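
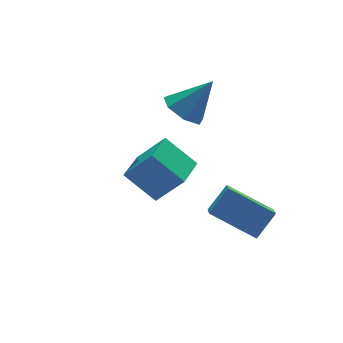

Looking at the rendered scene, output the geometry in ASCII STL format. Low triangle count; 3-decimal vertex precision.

solid 
facet normal -0.597 0.645 0.476
outer loop
vertex 0.107 0.439 -1.342
vertex 0.453 1.109 -1.816
vertex -0.763 0.275 -2.21
endloop
endfacet
facet normal -0.389 -0.753 0.532
outer loop
vertex 0.407 -0.989 -3.144
vertex 0.107 0.439 -1.342
vertex -0.763 0.275 -2.21
endloop
endfacet
facet normal -0.597 0.645 0.478
outer loop
vertex -0.763 0.275 -2.21
vertex 0.453 1.109 -1.816
vertex -0.418 0.945 -2.683
endloop
endfacet
facet normal -0.702 -0.133 -0.700
outer loop
vertex -0.418 0.945 -2.683
vertex 0.407 -0.989 -3.144
vertex -0.763 0.275 -2.21
endloop
endfacet
facet normal 0.702 0.133 0.700
outer loop
vertex 0.107 0.439 -1.342
vertex 1.623 -0.155 -2.75
vertex 0.453 1.109 -1.816
endloop
endfacet
facet normal -0.388 -0.753 0.532
outer loop
vertex 1.278 -0.825 -2.277
vertex 0.107 0.439 -1.342
vertex 0.407 -0.989 -3.144
endloop
endfacet
facet normal 0.702 0.133 0.700
outer loop
vertex 1.278 -0.825 -2.277
vertex 1.623 -0.155 -2.75
vertex 0.107 0.439 -1.342
endloop
endfacet
facet normal 0.388 0.752 -0.532
outer loop
vertex 0.453 1.109 -1.816
vertex 1.623 -0.155 -2.75
vertex -0.418 0.945 -2.683
endloop
endfacet
facet normal -0.702 -0.133 -0.700
outer loop
vertex 0.753 -0.319 -3.618
vertex 0.407 -0.989 -3.144
vertex -0.418 0.945 -2.683
endloop
endfacet
facet normal 0.388 0.753 -0.531
outer loop
vertex -0.418 0.945 -2.683
vertex 1.623 -0.155 -2.75
vertex 0.753 -0.319 -3.618
endloop
endfacet
facet normal 0.596 -0.646 -0.477
outer loop
vertex 0.753 -0.319 -3.618
vertex 1.278 -0.825 -2.277
vertex 0.407 -0.989 -3.144
endloop
endfacet
facet normal 0.597 -0.644 -0.477
outer loop
vertex 1.623 -0.155 -2.75
vertex 1.278 -0.825 -2.277
vertex 0.753 -0.319 -3.618
endloop
endfacet
facet normal -0.604 0.152 -0.782
outer loop
vertex 1.016 3.717 -0.232
vertex 0.361 3.983 0.326
vertex 0.999 4.481 -0.07
endloop
endfacet
facet normal 0.977 0.065 -0.204
outer loop
vertex 1.016 3.717 -0.232
vertex 0.999 4.481 -0.07
vertex 1.419 3.717 1.694
endloop
endfacet
facet normal -0.604 0.152 -0.782
outer loop
vertex 0.999 4.481 -0.07
vertex 0.361 3.983 0.326
vertex 0.502 4.87 0.39
endloop
endfacet
facet normal 0.689 0.710 0.144
outer loop
vertex 0.999 4.481 -0.07
vertex 0.502 4.87 0.39
vertex 1.419 3.717 1.694
endloop
endfacet
facet normal -0.604 0.152 -0.783
outer loop
vertex 0.502 4.87 0.39
vertex 0.361 3.983 0.326
vertex -0.101 4.592 0.801
endloop
endfacet
facet normal 0.074 0.772 0.631
outer loop
vertex 0.502 4.87 0.39
vertex -0.101 4.592 0.801
vertex 1.419 3.717 1.694
endloop
endfacet
facet normal -0.604 0.152 -0.782
outer loop
vertex -0.101 4.592 0.801
vertex 0.361 3.983 0.326
vertex -0.356 3.855 0.855
endloop
endfacet
facet normal -0.405 0.205 0.891
outer loop
vertex -0.101 4.592 0.801
vertex -0.356 3.855 0.855
vertex 1.419 3.717 1.694
endloop
endfacet
facet normal -0.604 0.152 -0.782
outer loop
vertex -0.356 3.855 0.855
vertex 0.361 3.983 0.326
vertex -0.07 3.215 0.51
endloop
endfacet
facet normal -0.388 -0.566 0.728
outer loop
vertex -0.356 3.855 0.855
vertex -0.07 3.215 0.51
vertex 1.419 3.717 1.694
endloop
endfacet
facet normal -0.605 0.152 -0.782
outer loop
vertex -0.07 3.215 0.51
vertex 0.361 3.983 0.326
vertex 0.54 3.154 0.026
endloop
endfacet
facet normal 0.113 -0.958 0.264
outer loop
vertex -0.07 3.215 0.51
vertex 0.54 3.154 0.026
vertex 1.419 3.717 1.694
endloop
endfacet
facet normal -0.604 0.153 -0.782
outer loop
vertex 0.54 3.154 0.026
vertex 0.361 3.983 0.326
vertex 1.016 3.717 -0.232
endloop
endfacet
facet normal 0.720 -0.678 -0.151
outer loop
vertex 0.54 3.154 0.026
vertex 1.016 3.717 -0.232
vertex 1.419 3.717 1.694
endloop
endfacet
facet normal -0.459 0.629 0.627
outer loop
vertex -3.136 0.05 2.139
vertex -2.121 0.942 1.988
vertex -3.873 0.688 0.959
endloop
endfacet
facet normal -0.746 -0.656 0.111
outer loop
vertex -3.179 -0.262 0.012
vertex -3.136 0.05 2.139
vertex -3.873 0.688 0.959
endloop
endfacet
facet normal -0.459 0.629 0.627
outer loop
vertex -3.873 0.688 0.959
vertex -2.121 0.942 1.988
vertex -2.857 1.58 0.808
endloop
endfacet
facet normal -0.481 0.417 -0.771
outer loop
vertex -2.857 1.58 0.808
vertex -3.179 -0.262 0.012
vertex -3.873 0.688 0.959
endloop
endfacet
facet normal 0.481 -0.417 0.771
outer loop
vertex -3.136 0.05 2.139
vertex -1.427 -0.008 1.041
vertex -2.121 0.942 1.988
endloop
endfacet
facet normal -0.747 -0.656 0.111
outer loop
vertex -2.443 -0.9 1.192
vertex -3.136 0.05 2.139
vertex -3.179 -0.262 0.012
endloop
endfacet
facet normal 0.481 -0.417 0.771
outer loop
vertex -2.443 -0.9 1.192
vertex -1.427 -0.008 1.041
vertex -3.136 0.05 2.139
endloop
endfacet
facet normal 0.747 0.656 -0.111
outer loop
vertex -2.121 0.942 1.988
vertex -1.427 -0.008 1.041
vertex -2.857 1.58 0.808
endloop
endfacet
facet normal -0.481 0.417 -0.771
outer loop
vertex -2.164 0.63 -0.139
vertex -3.179 -0.262 0.012
vertex -2.857 1.58 0.808
endloop
endfacet
facet normal 0.747 0.656 -0.112
outer loop
vertex -2.857 1.58 0.808
vertex -1.427 -0.008 1.041
vertex -2.164 0.63 -0.139
endloop
endfacet
facet normal 0.460 -0.629 -0.627
outer loop
vertex -2.164 0.63 -0.139
vertex -2.443 -0.9 1.192
vertex -3.179 -0.262 0.012
endloop
endfacet
facet normal 0.459 -0.629 -0.627
outer loop
vertex -1.427 -0.008 1.041
vertex -2.443 -0.9 1.192
vertex -2.164 0.63 -0.139
endloop
endfacet

endsolid


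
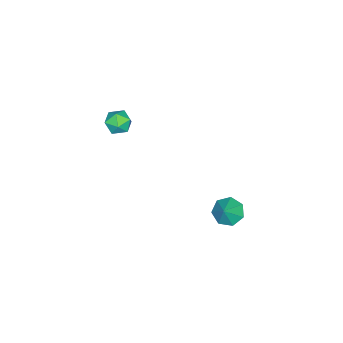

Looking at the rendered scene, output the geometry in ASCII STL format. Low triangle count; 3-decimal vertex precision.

solid 
facet normal 0.396 0.894 0.210
outer loop
vertex -0.674 -1.67 2.157
vertex -0.99 -1.691 2.844
vertex -0.296 -1.974 2.738
endloop
endfacet
facet normal 0.809 0.532 -0.248
outer loop
vertex -0.674 -1.67 2.157
vertex -0.296 -1.974 2.738
vertex -0.282 -2.311 2.06
endloop
endfacet
facet normal 0.418 0.381 -0.825
outer loop
vertex -0.674 -1.67 2.157
vertex -0.282 -2.311 2.06
vertex -0.967 -2.236 1.747
endloop
endfacet
facet normal -0.236 0.647 -0.725
outer loop
vertex -0.674 -1.67 2.157
vertex -0.967 -2.236 1.747
vertex -1.405 -1.853 2.232
endloop
endfacet
facet normal -0.250 0.964 -0.086
outer loop
vertex -0.674 -1.67 2.157
vertex -1.405 -1.853 2.232
vertex -0.99 -1.691 2.844
endloop
endfacet
facet normal 0.995 -0.082 0.061
outer loop
vertex -0.282 -2.311 2.06
vertex -0.296 -1.974 2.738
vertex -0.355 -2.727 2.688
endloop
endfacet
facet normal 0.327 0.502 0.801
outer loop
vertex -0.296 -1.974 2.738
vertex -0.99 -1.691 2.844
vertex -0.793 -2.344 3.173
endloop
endfacet
facet normal -0.718 0.615 0.324
outer loop
vertex -0.99 -1.691 2.844
vertex -1.405 -1.853 2.232
vertex -1.478 -2.269 2.86
endloop
endfacet
facet normal -0.697 0.102 -0.710
outer loop
vertex -1.405 -1.853 2.232
vertex -0.967 -2.236 1.747
vertex -1.464 -2.606 2.182
endloop
endfacet
facet normal 0.362 -0.330 -0.872
outer loop
vertex -0.967 -2.236 1.747
vertex -0.282 -2.311 2.06
vertex -0.77 -2.889 2.076
endloop
endfacet
facet normal 0.236 -0.647 0.725
outer loop
vertex -1.086 -2.91 2.763
vertex -0.355 -2.727 2.688
vertex -0.793 -2.344 3.173
endloop
endfacet
facet normal -0.418 -0.381 0.825
outer loop
vertex -1.086 -2.91 2.763
vertex -0.793 -2.344 3.173
vertex -1.478 -2.269 2.86
endloop
endfacet
facet normal -0.809 -0.532 0.248
outer loop
vertex -1.086 -2.91 2.763
vertex -1.478 -2.269 2.86
vertex -1.464 -2.606 2.182
endloop
endfacet
facet normal -0.396 -0.894 -0.210
outer loop
vertex -1.086 -2.91 2.763
vertex -1.464 -2.606 2.182
vertex -0.77 -2.889 2.076
endloop
endfacet
facet normal 0.250 -0.964 0.086
outer loop
vertex -1.086 -2.91 2.763
vertex -0.77 -2.889 2.076
vertex -0.355 -2.727 2.688
endloop
endfacet
facet normal 0.697 -0.102 0.710
outer loop
vertex -0.793 -2.344 3.173
vertex -0.355 -2.727 2.688
vertex -0.296 -1.974 2.738
endloop
endfacet
facet normal -0.362 0.330 0.872
outer loop
vertex -1.478 -2.269 2.86
vertex -0.793 -2.344 3.173
vertex -0.99 -1.691 2.844
endloop
endfacet
facet normal -0.995 0.082 -0.061
outer loop
vertex -1.464 -2.606 2.182
vertex -1.478 -2.269 2.86
vertex -1.405 -1.853 2.232
endloop
endfacet
facet normal -0.327 -0.502 -0.801
outer loop
vertex -0.77 -2.889 2.076
vertex -1.464 -2.606 2.182
vertex -0.967 -2.236 1.747
endloop
endfacet
facet normal 0.718 -0.615 -0.324
outer loop
vertex -0.355 -2.727 2.688
vertex -0.77 -2.889 2.076
vertex -0.282 -2.311 2.06
endloop
endfacet
facet normal -0.655 -0.094 -0.749
outer loop
vertex -2.223 2.463 -4.95
vertex -2.847 2.684 -4.432
vertex -2.367 3.177 -4.914
endloop
endfacet
facet normal 0.967 0.203 -0.152
outer loop
vertex -2.223 2.463 -4.95
vertex -2.367 3.177 -4.914
vertex -2.073 2.796 -3.548
endloop
endfacet
facet normal -0.655 -0.096 -0.750
outer loop
vertex -2.367 3.177 -4.914
vertex -2.847 2.684 -4.432
vertex -2.873 3.519 -4.516
endloop
endfacet
facet normal 0.605 0.791 0.090
outer loop
vertex -2.367 3.177 -4.914
vertex -2.873 3.519 -4.516
vertex -2.073 2.796 -3.548
endloop
endfacet
facet normal -0.656 -0.096 -0.748
outer loop
vertex -2.873 3.519 -4.516
vertex -2.847 2.684 -4.432
vertex -3.358 3.232 -4.054
endloop
endfacet
facet normal 0.055 0.821 0.568
outer loop
vertex -2.873 3.519 -4.516
vertex -3.358 3.232 -4.054
vertex -2.073 2.796 -3.548
endloop
endfacet
facet normal -0.656 -0.095 -0.749
outer loop
vertex -3.358 3.232 -4.054
vertex -2.847 2.684 -4.432
vertex -3.459 2.532 -3.877
endloop
endfacet
facet normal -0.271 0.273 0.923
outer loop
vertex -3.358 3.232 -4.054
vertex -3.459 2.532 -3.877
vertex -2.073 2.796 -3.548
endloop
endfacet
facet normal -0.656 -0.096 -0.749
outer loop
vertex -3.459 2.532 -3.877
vertex -2.847 2.684 -4.432
vertex -3.098 1.946 -4.118
endloop
endfacet
facet normal -0.126 -0.443 0.888
outer loop
vertex -3.459 2.532 -3.877
vertex -3.098 1.946 -4.118
vertex -2.073 2.796 -3.548
endloop
endfacet
facet normal -0.655 -0.096 -0.749
outer loop
vertex -3.098 1.946 -4.118
vertex -2.847 2.684 -4.432
vertex -2.548 1.915 -4.595
endloop
endfacet
facet normal 0.380 -0.786 0.489
outer loop
vertex -3.098 1.946 -4.118
vertex -2.548 1.915 -4.595
vertex -2.073 2.796 -3.548
endloop
endfacet
facet normal -0.656 -0.096 -0.749
outer loop
vertex -2.548 1.915 -4.595
vertex -2.847 2.684 -4.432
vertex -2.223 2.463 -4.95
endloop
endfacet
facet normal 0.867 -0.498 0.025
outer loop
vertex -2.548 1.915 -4.595
vertex -2.223 2.463 -4.95
vertex -2.073 2.796 -3.548
endloop
endfacet

endsolid


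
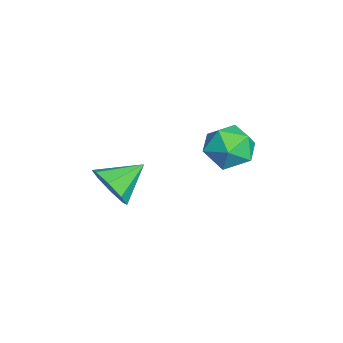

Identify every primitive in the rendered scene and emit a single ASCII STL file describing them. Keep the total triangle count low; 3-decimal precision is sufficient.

solid 
facet normal 0.466 -0.768 -0.438
outer loop
vertex 1.363 -1.687 2.713
vertex 0.639 -1.677 1.925
vertex 1.582 -1.2 2.092
endloop
endfacet
facet normal 0.497 0.589 0.637
outer loop
vertex 1.363 -1.687 2.713
vertex 1.582 -1.2 2.092
vertex -0.159 -0.363 2.675
endloop
endfacet
facet normal 0.466 -0.769 -0.438
outer loop
vertex 1.582 -1.2 2.092
vertex 0.639 -1.677 1.925
vertex 1.248 -0.993 1.373
endloop
endfacet
facet normal 0.446 0.894 0.050
outer loop
vertex 1.582 -1.2 2.092
vertex 1.248 -0.993 1.373
vertex -0.159 -0.363 2.675
endloop
endfacet
facet normal 0.466 -0.769 -0.439
outer loop
vertex 1.248 -0.993 1.373
vertex 0.639 -1.677 1.925
vertex 0.557 -1.186 0.978
endloop
endfacet
facet normal -0.002 0.900 -0.437
outer loop
vertex 1.248 -0.993 1.373
vertex 0.557 -1.186 0.978
vertex -0.159 -0.363 2.675
endloop
endfacet
facet normal 0.467 -0.768 -0.439
outer loop
vertex 0.557 -1.186 0.978
vertex 0.639 -1.677 1.925
vertex -0.086 -1.668 1.138
endloop
endfacet
facet normal -0.587 0.603 -0.540
outer loop
vertex 0.557 -1.186 0.978
vertex -0.086 -1.668 1.138
vertex -0.159 -0.363 2.675
endloop
endfacet
facet normal 0.466 -0.769 -0.438
outer loop
vertex -0.086 -1.668 1.138
vertex 0.639 -1.677 1.925
vertex -0.304 -2.154 1.759
endloop
endfacet
facet normal -0.964 0.179 -0.198
outer loop
vertex -0.086 -1.668 1.138
vertex -0.304 -2.154 1.759
vertex -0.159 -0.363 2.675
endloop
endfacet
facet normal 0.466 -0.769 -0.438
outer loop
vertex -0.304 -2.154 1.759
vertex 0.639 -1.677 1.925
vertex 0.029 -2.362 2.478
endloop
endfacet
facet normal -0.914 -0.124 0.387
outer loop
vertex -0.304 -2.154 1.759
vertex 0.029 -2.362 2.478
vertex -0.159 -0.363 2.675
endloop
endfacet
facet normal 0.466 -0.769 -0.438
outer loop
vertex 0.029 -2.362 2.478
vertex 0.639 -1.677 1.925
vertex 0.72 -2.168 2.873
endloop
endfacet
facet normal -0.464 -0.130 0.876
outer loop
vertex 0.029 -2.362 2.478
vertex 0.72 -2.168 2.873
vertex -0.159 -0.363 2.675
endloop
endfacet
facet normal 0.466 -0.769 -0.438
outer loop
vertex 0.72 -2.168 2.873
vertex 0.639 -1.677 1.925
vertex 1.363 -1.687 2.713
endloop
endfacet
facet normal 0.120 0.166 0.979
outer loop
vertex 0.72 -2.168 2.873
vertex 1.363 -1.687 2.713
vertex -0.159 -0.363 2.675
endloop
endfacet
facet normal -0.380 0.750 0.540
outer loop
vertex -4.422 4.097 0.857
vertex -4.815 3.285 1.708
vertex -3.685 3.788 1.805
endloop
endfacet
facet normal 0.188 0.967 0.169
outer loop
vertex -4.422 4.097 0.857
vertex -3.685 3.788 1.805
vertex -3.213 3.896 0.663
endloop
endfacet
facet normal 0.058 0.851 -0.522
outer loop
vertex -4.422 4.097 0.857
vertex -3.213 3.896 0.663
vertex -4.052 3.459 -0.141
endloop
endfacet
facet normal -0.593 0.561 -0.578
outer loop
vertex -4.422 4.097 0.857
vertex -4.052 3.459 -0.141
vertex -5.041 3.081 0.506
endloop
endfacet
facet normal -0.863 0.499 0.078
outer loop
vertex -4.422 4.097 0.857
vertex -5.041 3.081 0.506
vertex -4.815 3.285 1.708
endloop
endfacet
facet normal 0.744 0.562 0.361
outer loop
vertex -3.213 3.896 0.663
vertex -3.685 3.788 1.805
vertex -2.859 2.959 1.394
endloop
endfacet
facet normal -0.177 0.212 0.961
outer loop
vertex -3.685 3.788 1.805
vertex -4.815 3.285 1.708
vertex -3.848 2.581 2.041
endloop
endfacet
facet normal -0.957 -0.195 0.213
outer loop
vertex -4.815 3.285 1.708
vertex -5.041 3.081 0.506
vertex -4.687 2.144 1.237
endloop
endfacet
facet normal -0.519 -0.096 -0.849
outer loop
vertex -5.041 3.081 0.506
vertex -4.052 3.459 -0.141
vertex -4.215 2.252 0.095
endloop
endfacet
facet normal 0.533 0.373 -0.759
outer loop
vertex -4.052 3.459 -0.141
vertex -3.213 3.896 0.663
vertex -3.085 2.755 0.192
endloop
endfacet
facet normal 0.593 -0.561 0.578
outer loop
vertex -3.478 1.943 1.043
vertex -2.859 2.959 1.394
vertex -3.848 2.581 2.041
endloop
endfacet
facet normal -0.058 -0.851 0.522
outer loop
vertex -3.478 1.943 1.043
vertex -3.848 2.581 2.041
vertex -4.687 2.144 1.237
endloop
endfacet
facet normal -0.188 -0.967 -0.169
outer loop
vertex -3.478 1.943 1.043
vertex -4.687 2.144 1.237
vertex -4.215 2.252 0.095
endloop
endfacet
facet normal 0.380 -0.750 -0.540
outer loop
vertex -3.478 1.943 1.043
vertex -4.215 2.252 0.095
vertex -3.085 2.755 0.192
endloop
endfacet
facet normal 0.863 -0.499 -0.078
outer loop
vertex -3.478 1.943 1.043
vertex -3.085 2.755 0.192
vertex -2.859 2.959 1.394
endloop
endfacet
facet normal 0.519 0.096 0.849
outer loop
vertex -3.848 2.581 2.041
vertex -2.859 2.959 1.394
vertex -3.685 3.788 1.805
endloop
endfacet
facet normal -0.533 -0.373 0.759
outer loop
vertex -4.687 2.144 1.237
vertex -3.848 2.581 2.041
vertex -4.815 3.285 1.708
endloop
endfacet
facet normal -0.744 -0.562 -0.361
outer loop
vertex -4.215 2.252 0.095
vertex -4.687 2.144 1.237
vertex -5.041 3.081 0.506
endloop
endfacet
facet normal 0.177 -0.212 -0.961
outer loop
vertex -3.085 2.755 0.192
vertex -4.215 2.252 0.095
vertex -4.052 3.459 -0.141
endloop
endfacet
facet normal 0.957 0.195 -0.213
outer loop
vertex -2.859 2.959 1.394
vertex -3.085 2.755 0.192
vertex -3.213 3.896 0.663
endloop
endfacet

endsolid


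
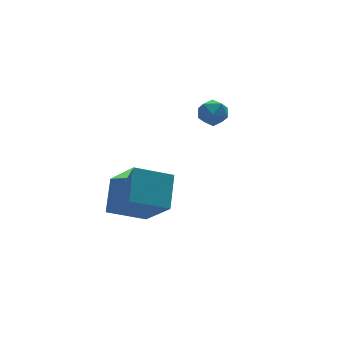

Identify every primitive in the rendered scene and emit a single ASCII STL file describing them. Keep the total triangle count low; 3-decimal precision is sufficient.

solid 
facet normal 0.068 0.214 0.974
outer loop
vertex 2.024 1.649 4.073
vertex 1.473 1.3 4.188
vertex 2.065 1.003 4.212
endloop
endfacet
facet normal 0.715 0.190 0.673
outer loop
vertex 2.024 1.649 4.073
vertex 2.065 1.003 4.212
vertex 2.444 1.264 3.736
endloop
endfacet
facet normal 0.729 0.669 0.145
outer loop
vertex 2.024 1.649 4.073
vertex 2.444 1.264 3.736
vertex 2.087 1.722 3.418
endloop
endfacet
facet normal 0.092 0.989 0.119
outer loop
vertex 2.024 1.649 4.073
vertex 2.087 1.722 3.418
vertex 1.487 1.744 3.697
endloop
endfacet
facet normal -0.317 0.708 0.631
outer loop
vertex 2.024 1.649 4.073
vertex 1.487 1.744 3.697
vertex 1.473 1.3 4.188
endloop
endfacet
facet normal 0.801 -0.457 0.387
outer loop
vertex 2.444 1.264 3.736
vertex 2.065 1.003 4.212
vertex 2.153 0.676 3.643
endloop
endfacet
facet normal -0.246 -0.419 0.874
outer loop
vertex 2.065 1.003 4.212
vertex 1.473 1.3 4.188
vertex 1.553 0.698 3.922
endloop
endfacet
facet normal -0.869 0.380 0.318
outer loop
vertex 1.473 1.3 4.188
vertex 1.487 1.744 3.697
vertex 1.196 1.156 3.604
endloop
endfacet
facet normal -0.207 0.834 -0.511
outer loop
vertex 1.487 1.744 3.697
vertex 2.087 1.722 3.418
vertex 1.575 1.417 3.128
endloop
endfacet
facet normal 0.824 0.317 -0.469
outer loop
vertex 2.087 1.722 3.418
vertex 2.444 1.264 3.736
vertex 2.167 1.12 3.152
endloop
endfacet
facet normal -0.092 -0.989 -0.119
outer loop
vertex 1.616 0.771 3.267
vertex 2.153 0.676 3.643
vertex 1.553 0.698 3.922
endloop
endfacet
facet normal -0.729 -0.669 -0.145
outer loop
vertex 1.616 0.771 3.267
vertex 1.553 0.698 3.922
vertex 1.196 1.156 3.604
endloop
endfacet
facet normal -0.715 -0.190 -0.673
outer loop
vertex 1.616 0.771 3.267
vertex 1.196 1.156 3.604
vertex 1.575 1.417 3.128
endloop
endfacet
facet normal -0.068 -0.214 -0.974
outer loop
vertex 1.616 0.771 3.267
vertex 1.575 1.417 3.128
vertex 2.167 1.12 3.152
endloop
endfacet
facet normal 0.317 -0.708 -0.631
outer loop
vertex 1.616 0.771 3.267
vertex 2.167 1.12 3.152
vertex 2.153 0.676 3.643
endloop
endfacet
facet normal 0.207 -0.834 0.511
outer loop
vertex 1.553 0.698 3.922
vertex 2.153 0.676 3.643
vertex 2.065 1.003 4.212
endloop
endfacet
facet normal -0.824 -0.317 0.469
outer loop
vertex 1.196 1.156 3.604
vertex 1.553 0.698 3.922
vertex 1.473 1.3 4.188
endloop
endfacet
facet normal -0.801 0.457 -0.387
outer loop
vertex 1.575 1.417 3.128
vertex 1.196 1.156 3.604
vertex 1.487 1.744 3.697
endloop
endfacet
facet normal 0.246 0.419 -0.874
outer loop
vertex 2.167 1.12 3.152
vertex 1.575 1.417 3.128
vertex 2.087 1.722 3.418
endloop
endfacet
facet normal 0.869 -0.380 -0.318
outer loop
vertex 2.153 0.676 3.643
vertex 2.167 1.12 3.152
vertex 2.444 1.264 3.736
endloop
endfacet
facet normal -0.895 0.218 0.388
outer loop
vertex -3.221 -2.46 2.725
vertex -2.582 -1.454 3.634
vertex -3.477 -1.051 1.344
endloop
endfacet
facet normal -0.426 -0.672 -0.606
outer loop
vertex -2.098 -1.386 0.746
vertex -3.221 -2.46 2.725
vertex -3.477 -1.051 1.344
endloop
endfacet
facet normal -0.895 0.218 0.388
outer loop
vertex -3.477 -1.051 1.344
vertex -2.582 -1.454 3.634
vertex -2.837 -0.044 2.253
endloop
endfacet
facet normal -0.129 0.708 -0.694
outer loop
vertex -2.837 -0.044 2.253
vertex -2.098 -1.386 0.746
vertex -3.477 -1.051 1.344
endloop
endfacet
facet normal 0.129 -0.709 0.694
outer loop
vertex -3.221 -2.46 2.725
vertex -1.203 -1.789 3.036
vertex -2.582 -1.454 3.634
endloop
endfacet
facet normal -0.427 -0.671 -0.606
outer loop
vertex -1.843 -2.796 2.127
vertex -3.221 -2.46 2.725
vertex -2.098 -1.386 0.746
endloop
endfacet
facet normal 0.129 -0.708 0.694
outer loop
vertex -1.843 -2.796 2.127
vertex -1.203 -1.789 3.036
vertex -3.221 -2.46 2.725
endloop
endfacet
facet normal 0.426 0.671 0.607
outer loop
vertex -2.582 -1.454 3.634
vertex -1.203 -1.789 3.036
vertex -2.837 -0.044 2.253
endloop
endfacet
facet normal -0.128 0.709 -0.694
outer loop
vertex -1.459 -0.38 1.655
vertex -2.098 -1.386 0.746
vertex -2.837 -0.044 2.253
endloop
endfacet
facet normal 0.427 0.671 0.606
outer loop
vertex -2.837 -0.044 2.253
vertex -1.203 -1.789 3.036
vertex -1.459 -0.38 1.655
endloop
endfacet
facet normal 0.895 -0.218 -0.388
outer loop
vertex -1.459 -0.38 1.655
vertex -1.843 -2.796 2.127
vertex -2.098 -1.386 0.746
endloop
endfacet
facet normal 0.895 -0.218 -0.389
outer loop
vertex -1.203 -1.789 3.036
vertex -1.843 -2.796 2.127
vertex -1.459 -0.38 1.655
endloop
endfacet

endsolid


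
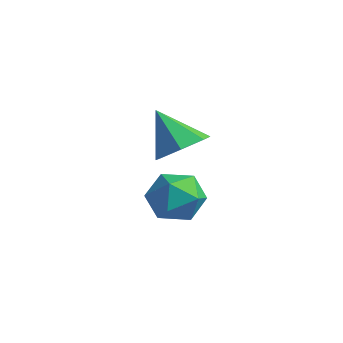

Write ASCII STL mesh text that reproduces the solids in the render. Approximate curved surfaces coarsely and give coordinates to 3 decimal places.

solid 
facet normal 0.600 0.135 -0.789
outer loop
vertex 0.074 0.269 2.08
vertex -0.638 0.061 1.503
vertex -0.384 0.901 1.84
endloop
endfacet
facet normal 0.232 0.488 0.842
outer loop
vertex 0.074 0.269 2.08
vertex -0.384 0.901 1.84
vertex -1.622 -0.161 2.797
endloop
endfacet
facet normal 0.599 0.135 -0.789
outer loop
vertex -0.384 0.901 1.84
vertex -0.638 0.061 1.503
vertex -1.033 0.899 1.347
endloop
endfacet
facet normal -0.349 0.818 0.456
outer loop
vertex -0.384 0.901 1.84
vertex -1.033 0.899 1.347
vertex -1.622 -0.161 2.797
endloop
endfacet
facet normal 0.599 0.136 -0.789
outer loop
vertex -1.033 0.899 1.347
vertex -0.638 0.061 1.503
vertex -1.385 0.267 0.971
endloop
endfacet
facet normal -0.874 0.486 0.001
outer loop
vertex -1.033 0.899 1.347
vertex -1.385 0.267 0.971
vertex -1.622 -0.161 2.797
endloop
endfacet
facet normal 0.599 0.135 -0.789
outer loop
vertex -1.385 0.267 0.971
vertex -0.638 0.061 1.503
vertex -1.175 -0.521 0.996
endloop
endfacet
facet normal -0.948 -0.259 -0.184
outer loop
vertex -1.385 0.267 0.971
vertex -1.175 -0.521 0.996
vertex -1.622 -0.161 2.797
endloop
endfacet
facet normal 0.599 0.135 -0.789
outer loop
vertex -1.175 -0.521 0.996
vertex -0.638 0.061 1.503
vertex -0.56 -0.871 1.403
endloop
endfacet
facet normal -0.516 -0.856 0.043
outer loop
vertex -1.175 -0.521 0.996
vertex -0.56 -0.871 1.403
vertex -1.622 -0.161 2.797
endloop
endfacet
facet normal 0.600 0.135 -0.788
outer loop
vertex -0.56 -0.871 1.403
vertex -0.638 0.061 1.503
vertex -0.005 -0.519 1.886
endloop
endfacet
facet normal 0.098 -0.855 0.510
outer loop
vertex -0.56 -0.871 1.403
vertex -0.005 -0.519 1.886
vertex -1.622 -0.161 2.797
endloop
endfacet
facet normal 0.600 0.134 -0.789
outer loop
vertex -0.005 -0.519 1.886
vertex -0.638 0.061 1.503
vertex 0.074 0.269 2.08
endloop
endfacet
facet normal 0.431 -0.256 0.865
outer loop
vertex -0.005 -0.519 1.886
vertex 0.074 0.269 2.08
vertex -1.622 -0.161 2.797
endloop
endfacet
facet normal 0.003 0.952 0.305
outer loop
vertex -1.568 1.789 -1.555
vertex -2.577 1.702 -1.274
vertex -1.818 1.478 -0.582
endloop
endfacet
facet normal 0.650 0.660 0.378
outer loop
vertex -1.568 1.789 -1.555
vertex -1.818 1.478 -0.582
vertex -1.035 1.004 -1.101
endloop
endfacet
facet normal 0.862 0.433 -0.264
outer loop
vertex -1.568 1.789 -1.555
vertex -1.035 1.004 -1.101
vertex -1.311 0.937 -2.113
endloop
endfacet
facet normal 0.347 0.585 -0.733
outer loop
vertex -1.568 1.789 -1.555
vertex -1.311 0.937 -2.113
vertex -2.264 1.368 -2.22
endloop
endfacet
facet normal -0.184 0.906 -0.381
outer loop
vertex -1.568 1.789 -1.555
vertex -2.264 1.368 -2.22
vertex -2.577 1.702 -1.274
endloop
endfacet
facet normal 0.587 0.090 0.804
outer loop
vertex -1.035 1.004 -1.101
vertex -1.818 1.478 -0.582
vertex -1.716 0.432 -0.54
endloop
endfacet
facet normal -0.460 0.563 0.687
outer loop
vertex -1.818 1.478 -0.582
vertex -2.577 1.702 -1.274
vertex -2.669 0.863 -0.647
endloop
endfacet
facet normal -0.761 0.490 -0.425
outer loop
vertex -2.577 1.702 -1.274
vertex -2.264 1.368 -2.22
vertex -2.945 0.796 -1.659
endloop
endfacet
facet normal 0.098 -0.030 -0.995
outer loop
vertex -2.264 1.368 -2.22
vertex -1.311 0.937 -2.113
vertex -2.162 0.322 -2.178
endloop
endfacet
facet normal 0.931 -0.278 -0.236
outer loop
vertex -1.311 0.937 -2.113
vertex -1.035 1.004 -1.101
vertex -1.403 0.098 -1.486
endloop
endfacet
facet normal -0.347 -0.585 0.733
outer loop
vertex -2.412 0.011 -1.205
vertex -1.716 0.432 -0.54
vertex -2.669 0.863 -0.647
endloop
endfacet
facet normal -0.862 -0.433 0.264
outer loop
vertex -2.412 0.011 -1.205
vertex -2.669 0.863 -0.647
vertex -2.945 0.796 -1.659
endloop
endfacet
facet normal -0.650 -0.660 -0.378
outer loop
vertex -2.412 0.011 -1.205
vertex -2.945 0.796 -1.659
vertex -2.162 0.322 -2.178
endloop
endfacet
facet normal -0.003 -0.952 -0.305
outer loop
vertex -2.412 0.011 -1.205
vertex -2.162 0.322 -2.178
vertex -1.403 0.098 -1.486
endloop
endfacet
facet normal 0.184 -0.906 0.381
outer loop
vertex -2.412 0.011 -1.205
vertex -1.403 0.098 -1.486
vertex -1.716 0.432 -0.54
endloop
endfacet
facet normal -0.098 0.030 0.995
outer loop
vertex -2.669 0.863 -0.647
vertex -1.716 0.432 -0.54
vertex -1.818 1.478 -0.582
endloop
endfacet
facet normal -0.931 0.278 0.236
outer loop
vertex -2.945 0.796 -1.659
vertex -2.669 0.863 -0.647
vertex -2.577 1.702 -1.274
endloop
endfacet
facet normal -0.587 -0.090 -0.804
outer loop
vertex -2.162 0.322 -2.178
vertex -2.945 0.796 -1.659
vertex -2.264 1.368 -2.22
endloop
endfacet
facet normal 0.460 -0.563 -0.687
outer loop
vertex -1.403 0.098 -1.486
vertex -2.162 0.322 -2.178
vertex -1.311 0.937 -2.113
endloop
endfacet
facet normal 0.761 -0.490 0.425
outer loop
vertex -1.716 0.432 -0.54
vertex -1.403 0.098 -1.486
vertex -1.035 1.004 -1.101
endloop
endfacet

endsolid


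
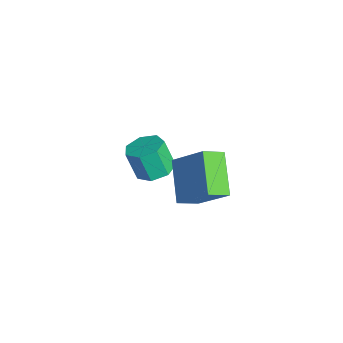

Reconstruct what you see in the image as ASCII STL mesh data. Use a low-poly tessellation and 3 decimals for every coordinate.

solid 
facet normal -0.818 0.107 0.566
outer loop
vertex 0.504 3.083 -1.265
vertex 1.55 3.998 0.075
vertex 0.308 3.966 -1.715
endloop
endfacet
facet normal -0.542 -0.474 -0.694
outer loop
vertex 1.87 3.762 -2.795
vertex 0.504 3.083 -1.265
vertex 0.308 3.966 -1.715
endloop
endfacet
facet normal -0.818 0.107 0.566
outer loop
vertex 0.308 3.966 -1.715
vertex 1.55 3.998 0.075
vertex 1.354 4.881 -0.375
endloop
endfacet
facet normal -0.194 0.874 -0.445
outer loop
vertex 1.354 4.881 -0.375
vertex 1.87 3.762 -2.795
vertex 0.308 3.966 -1.715
endloop
endfacet
facet normal 0.194 -0.874 0.445
outer loop
vertex 0.504 3.083 -1.265
vertex 3.112 3.794 -1.005
vertex 1.55 3.998 0.075
endloop
endfacet
facet normal -0.542 -0.474 -0.694
outer loop
vertex 2.066 2.879 -2.345
vertex 0.504 3.083 -1.265
vertex 1.87 3.762 -2.795
endloop
endfacet
facet normal 0.194 -0.874 0.445
outer loop
vertex 2.066 2.879 -2.345
vertex 3.112 3.794 -1.005
vertex 0.504 3.083 -1.265
endloop
endfacet
facet normal 0.542 0.474 0.694
outer loop
vertex 1.55 3.998 0.075
vertex 3.112 3.794 -1.005
vertex 1.354 4.881 -0.375
endloop
endfacet
facet normal -0.194 0.874 -0.445
outer loop
vertex 2.916 4.677 -1.455
vertex 1.87 3.762 -2.795
vertex 1.354 4.881 -0.375
endloop
endfacet
facet normal 0.542 0.474 0.694
outer loop
vertex 1.354 4.881 -0.375
vertex 3.112 3.794 -1.005
vertex 2.916 4.677 -1.455
endloop
endfacet
facet normal 0.818 -0.107 -0.566
outer loop
vertex 2.916 4.677 -1.455
vertex 2.066 2.879 -2.345
vertex 1.87 3.762 -2.795
endloop
endfacet
facet normal 0.818 -0.107 -0.566
outer loop
vertex 3.112 3.794 -1.005
vertex 2.066 2.879 -2.345
vertex 2.916 4.677 -1.455
endloop
endfacet
facet normal 0.229 0.276 -0.933
outer loop
vertex -1.411 3.409 -4.148
vertex -2.13 3.073 -4.424
vertex -1.987 3.857 -4.157
endloop
endfacet
facet normal 0.570 0.740 0.357
outer loop
vertex -1.411 3.409 -4.148
vertex -1.987 3.857 -4.157
vertex -1.731 3.024 -2.841
endloop
endfacet
facet normal 0.569 0.740 0.358
outer loop
vertex -1.731 3.024 -2.841
vertex -1.987 3.857 -4.157
vertex -2.307 3.471 -2.85
endloop
endfacet
facet normal -0.228 -0.275 0.934
outer loop
vertex -1.731 3.024 -2.841
vertex -2.307 3.471 -2.85
vertex -2.45 2.687 -3.116
endloop
endfacet
facet normal 0.229 0.276 -0.933
outer loop
vertex -1.987 3.857 -4.157
vertex -2.13 3.073 -4.424
vertex -2.67 3.714 -4.367
endloop
endfacet
facet normal -0.263 0.941 0.214
outer loop
vertex -1.987 3.857 -4.157
vertex -2.67 3.714 -4.367
vertex -2.307 3.471 -2.85
endloop
endfacet
facet normal -0.263 0.941 0.214
outer loop
vertex -2.307 3.471 -2.85
vertex -2.67 3.714 -4.367
vertex -2.99 3.328 -3.06
endloop
endfacet
facet normal -0.230 -0.275 0.934
outer loop
vertex -2.307 3.471 -2.85
vertex -2.99 3.328 -3.06
vertex -2.45 2.687 -3.116
endloop
endfacet
facet normal 0.228 0.275 -0.934
outer loop
vertex -2.67 3.714 -4.367
vertex -2.13 3.073 -4.424
vertex -2.947 3.088 -4.619
endloop
endfacet
facet normal -0.896 0.434 -0.091
outer loop
vertex -2.67 3.714 -4.367
vertex -2.947 3.088 -4.619
vertex -2.99 3.328 -3.06
endloop
endfacet
facet normal -0.896 0.434 -0.091
outer loop
vertex -2.99 3.328 -3.06
vertex -2.947 3.088 -4.619
vertex -3.267 2.702 -3.312
endloop
endfacet
facet normal -0.229 -0.275 0.934
outer loop
vertex -2.99 3.328 -3.06
vertex -3.267 2.702 -3.312
vertex -2.45 2.687 -3.116
endloop
endfacet
facet normal 0.228 0.275 -0.934
outer loop
vertex -2.947 3.088 -4.619
vertex -2.13 3.073 -4.424
vertex -2.608 2.451 -4.724
endloop
endfacet
facet normal -0.855 -0.401 -0.328
outer loop
vertex -2.947 3.088 -4.619
vertex -2.608 2.451 -4.724
vertex -3.267 2.702 -3.312
endloop
endfacet
facet normal -0.855 -0.401 -0.328
outer loop
vertex -3.267 2.702 -3.312
vertex -2.608 2.451 -4.724
vertex -2.928 2.065 -3.417
endloop
endfacet
facet normal -0.229 -0.276 0.934
outer loop
vertex -3.267 2.702 -3.312
vertex -2.928 2.065 -3.417
vertex -2.45 2.687 -3.116
endloop
endfacet
facet normal 0.228 0.275 -0.934
outer loop
vertex -2.608 2.451 -4.724
vertex -2.13 3.073 -4.424
vertex -1.909 2.282 -4.603
endloop
endfacet
facet normal -0.171 -0.933 -0.317
outer loop
vertex -2.608 2.451 -4.724
vertex -1.909 2.282 -4.603
vertex -2.928 2.065 -3.417
endloop
endfacet
facet normal -0.170 -0.933 -0.317
outer loop
vertex -2.928 2.065 -3.417
vertex -1.909 2.282 -4.603
vertex -2.23 1.897 -3.296
endloop
endfacet
facet normal -0.228 -0.276 0.934
outer loop
vertex -2.928 2.065 -3.417
vertex -2.23 1.897 -3.296
vertex -2.45 2.687 -3.116
endloop
endfacet
facet normal 0.230 0.275 -0.933
outer loop
vertex -1.909 2.282 -4.603
vertex -2.13 3.073 -4.424
vertex -1.377 2.709 -4.346
endloop
endfacet
facet normal 0.644 -0.762 -0.066
outer loop
vertex -1.909 2.282 -4.603
vertex -1.377 2.709 -4.346
vertex -2.23 1.897 -3.296
endloop
endfacet
facet normal 0.643 -0.763 -0.068
outer loop
vertex -2.23 1.897 -3.296
vertex -1.377 2.709 -4.346
vertex -1.697 2.323 -3.039
endloop
endfacet
facet normal -0.229 -0.276 0.933
outer loop
vertex -2.23 1.897 -3.296
vertex -1.697 2.323 -3.039
vertex -2.45 2.687 -3.116
endloop
endfacet
facet normal 0.230 0.275 -0.934
outer loop
vertex -1.377 2.709 -4.346
vertex -2.13 3.073 -4.424
vertex -1.411 3.409 -4.148
endloop
endfacet
facet normal 0.972 -0.019 0.233
outer loop
vertex -1.377 2.709 -4.346
vertex -1.411 3.409 -4.148
vertex -1.697 2.323 -3.039
endloop
endfacet
facet normal 0.972 -0.019 0.233
outer loop
vertex -1.697 2.323 -3.039
vertex -1.411 3.409 -4.148
vertex -1.731 3.024 -2.841
endloop
endfacet
facet normal -0.228 -0.275 0.934
outer loop
vertex -1.697 2.323 -3.039
vertex -1.731 3.024 -2.841
vertex -2.45 2.687 -3.116
endloop
endfacet

endsolid


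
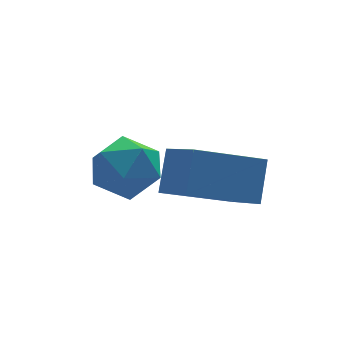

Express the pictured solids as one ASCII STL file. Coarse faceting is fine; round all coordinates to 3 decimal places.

solid 
facet normal -0.312 -0.517 0.797
outer loop
vertex -2.252 -1.271 2.569
vertex -1.999 -2.032 2.175
vertex -1.423 -1.584 2.691
endloop
endfacet
facet normal -0.094 0.136 0.986
outer loop
vertex -2.252 -1.271 2.569
vertex -1.423 -1.584 2.691
vertex -1.556 -0.71 2.558
endloop
endfacet
facet normal -0.484 0.613 0.624
outer loop
vertex -2.252 -1.271 2.569
vertex -1.556 -0.71 2.558
vertex -2.213 -0.619 1.959
endloop
endfacet
facet normal -0.943 0.255 0.212
outer loop
vertex -2.252 -1.271 2.569
vertex -2.213 -0.619 1.959
vertex -2.487 -1.436 1.722
endloop
endfacet
facet normal -0.838 -0.444 0.319
outer loop
vertex -2.252 -1.271 2.569
vertex -2.487 -1.436 1.722
vertex -1.999 -2.032 2.175
endloop
endfacet
facet normal 0.585 0.208 0.784
outer loop
vertex -1.556 -0.71 2.558
vertex -1.423 -1.584 2.691
vertex -0.873 -1.124 2.158
endloop
endfacet
facet normal 0.233 -0.848 0.476
outer loop
vertex -1.423 -1.584 2.691
vertex -1.999 -2.032 2.175
vertex -1.147 -1.941 1.921
endloop
endfacet
facet normal -0.616 -0.730 -0.297
outer loop
vertex -1.999 -2.032 2.175
vertex -2.487 -1.436 1.722
vertex -1.804 -1.85 1.322
endloop
endfacet
facet normal -0.788 0.400 -0.468
outer loop
vertex -2.487 -1.436 1.722
vertex -2.213 -0.619 1.959
vertex -1.937 -0.976 1.189
endloop
endfacet
facet normal -0.045 0.979 0.199
outer loop
vertex -2.213 -0.619 1.959
vertex -1.556 -0.71 2.558
vertex -1.361 -0.528 1.705
endloop
endfacet
facet normal 0.943 -0.255 -0.212
outer loop
vertex -1.108 -1.289 1.311
vertex -0.873 -1.124 2.158
vertex -1.147 -1.941 1.921
endloop
endfacet
facet normal 0.484 -0.613 -0.624
outer loop
vertex -1.108 -1.289 1.311
vertex -1.147 -1.941 1.921
vertex -1.804 -1.85 1.322
endloop
endfacet
facet normal 0.094 -0.136 -0.986
outer loop
vertex -1.108 -1.289 1.311
vertex -1.804 -1.85 1.322
vertex -1.937 -0.976 1.189
endloop
endfacet
facet normal 0.312 0.517 -0.797
outer loop
vertex -1.108 -1.289 1.311
vertex -1.937 -0.976 1.189
vertex -1.361 -0.528 1.705
endloop
endfacet
facet normal 0.838 0.444 -0.319
outer loop
vertex -1.108 -1.289 1.311
vertex -1.361 -0.528 1.705
vertex -0.873 -1.124 2.158
endloop
endfacet
facet normal 0.788 -0.400 0.468
outer loop
vertex -1.147 -1.941 1.921
vertex -0.873 -1.124 2.158
vertex -1.423 -1.584 2.691
endloop
endfacet
facet normal 0.045 -0.979 -0.199
outer loop
vertex -1.804 -1.85 1.322
vertex -1.147 -1.941 1.921
vertex -1.999 -2.032 2.175
endloop
endfacet
facet normal -0.585 -0.208 -0.784
outer loop
vertex -1.937 -0.976 1.189
vertex -1.804 -1.85 1.322
vertex -2.487 -1.436 1.722
endloop
endfacet
facet normal -0.233 0.848 -0.476
outer loop
vertex -1.361 -0.528 1.705
vertex -1.937 -0.976 1.189
vertex -2.213 -0.619 1.959
endloop
endfacet
facet normal 0.616 0.730 0.297
outer loop
vertex -0.873 -1.124 2.158
vertex -1.361 -0.528 1.705
vertex -1.556 -0.71 2.558
endloop
endfacet
facet normal -0.347 -0.515 -0.784
outer loop
vertex -1.351 -3.939 2.8
vertex -1.535 -2.862 2.174
vertex 0.242 -4.04 2.16
endloop
endfacet
facet normal 0.146 -0.855 0.497
outer loop
vertex 0.635 -3.458 3.046
vertex -1.351 -3.939 2.8
vertex 0.242 -4.04 2.16
endloop
endfacet
facet normal -0.347 -0.514 -0.784
outer loop
vertex 0.242 -4.04 2.16
vertex -1.535 -2.862 2.174
vertex 0.059 -2.962 1.534
endloop
endfacet
facet normal 0.926 -0.059 -0.372
outer loop
vertex 0.059 -2.962 1.534
vertex 0.635 -3.458 3.046
vertex 0.242 -4.04 2.16
endloop
endfacet
facet normal -0.926 0.058 0.373
outer loop
vertex -1.351 -3.939 2.8
vertex -1.142 -2.28 3.06
vertex -1.535 -2.862 2.174
endloop
endfacet
facet normal 0.146 -0.856 0.497
outer loop
vertex -0.959 -3.358 3.686
vertex -1.351 -3.939 2.8
vertex 0.635 -3.458 3.046
endloop
endfacet
facet normal -0.927 0.058 0.372
outer loop
vertex -0.959 -3.358 3.686
vertex -1.142 -2.28 3.06
vertex -1.351 -3.939 2.8
endloop
endfacet
facet normal -0.146 0.855 -0.497
outer loop
vertex -1.535 -2.862 2.174
vertex -1.142 -2.28 3.06
vertex 0.059 -2.962 1.534
endloop
endfacet
facet normal 0.926 -0.058 -0.372
outer loop
vertex 0.451 -2.381 2.42
vertex 0.635 -3.458 3.046
vertex 0.059 -2.962 1.534
endloop
endfacet
facet normal -0.145 0.856 -0.497
outer loop
vertex 0.059 -2.962 1.534
vertex -1.142 -2.28 3.06
vertex 0.451 -2.381 2.42
endloop
endfacet
facet normal 0.347 0.515 0.784
outer loop
vertex 0.451 -2.381 2.42
vertex -0.959 -3.358 3.686
vertex 0.635 -3.458 3.046
endloop
endfacet
facet normal 0.348 0.514 0.784
outer loop
vertex -1.142 -2.28 3.06
vertex -0.959 -3.358 3.686
vertex 0.451 -2.381 2.42
endloop
endfacet

endsolid


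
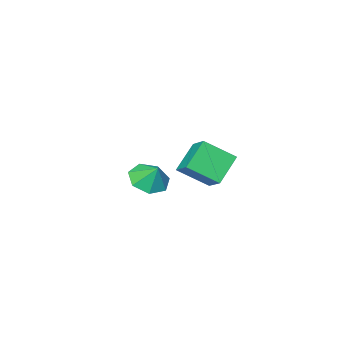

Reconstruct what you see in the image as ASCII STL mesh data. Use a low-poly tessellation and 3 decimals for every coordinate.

solid 
facet normal -0.619 0.555 -0.555
outer loop
vertex -0.715 1.817 1.23
vertex -0.35 2.857 1.863
vertex 0.484 2.061 0.138
endloop
endfacet
facet normal -0.287 -0.818 -0.498
outer loop
vertex 1.53 1.123 1.077
vertex -0.715 1.817 1.23
vertex 0.484 2.061 0.138
endloop
endfacet
facet normal -0.619 0.555 -0.555
outer loop
vertex 0.484 2.061 0.138
vertex -0.35 2.857 1.863
vertex 0.849 3.101 0.771
endloop
endfacet
facet normal 0.731 0.149 -0.666
outer loop
vertex 0.849 3.101 0.771
vertex 1.53 1.123 1.077
vertex 0.484 2.061 0.138
endloop
endfacet
facet normal -0.731 -0.149 0.666
outer loop
vertex -0.715 1.817 1.23
vertex 0.696 1.919 2.802
vertex -0.35 2.857 1.863
endloop
endfacet
facet normal -0.287 -0.818 -0.498
outer loop
vertex 0.331 0.879 2.169
vertex -0.715 1.817 1.23
vertex 1.53 1.123 1.077
endloop
endfacet
facet normal -0.731 -0.149 0.666
outer loop
vertex 0.331 0.879 2.169
vertex 0.696 1.919 2.802
vertex -0.715 1.817 1.23
endloop
endfacet
facet normal 0.287 0.818 0.498
outer loop
vertex -0.35 2.857 1.863
vertex 0.696 1.919 2.802
vertex 0.849 3.101 0.771
endloop
endfacet
facet normal 0.731 0.149 -0.666
outer loop
vertex 1.895 2.163 1.71
vertex 1.53 1.123 1.077
vertex 0.849 3.101 0.771
endloop
endfacet
facet normal 0.287 0.818 0.498
outer loop
vertex 0.849 3.101 0.771
vertex 0.696 1.919 2.802
vertex 1.895 2.163 1.71
endloop
endfacet
facet normal 0.619 -0.555 0.555
outer loop
vertex 1.895 2.163 1.71
vertex 0.331 0.879 2.169
vertex 1.53 1.123 1.077
endloop
endfacet
facet normal 0.619 -0.555 0.555
outer loop
vertex 0.696 1.919 2.802
vertex 0.331 0.879 2.169
vertex 1.895 2.163 1.71
endloop
endfacet
facet normal -0.058 -0.608 -0.792
outer loop
vertex 0.141 -3.341 -1.869
vertex -0.883 -3.379 -1.765
vertex -0.318 -2.716 -2.315
endloop
endfacet
facet normal 0.702 0.676 0.224
outer loop
vertex 0.141 -3.341 -1.869
vertex -0.318 -2.716 -2.315
vertex -0.817 -2.681 -0.855
endloop
endfacet
facet normal -0.057 -0.608 -0.792
outer loop
vertex -0.318 -2.716 -2.315
vertex -0.883 -3.379 -1.765
vertex -1.202 -2.592 -2.347
endloop
endfacet
facet normal 0.138 0.990 0.023
outer loop
vertex -0.318 -2.716 -2.315
vertex -1.202 -2.592 -2.347
vertex -0.817 -2.681 -0.855
endloop
endfacet
facet normal -0.057 -0.608 -0.792
outer loop
vertex -1.202 -2.592 -2.347
vertex -0.883 -3.379 -1.765
vertex -1.846 -3.06 -1.941
endloop
endfacet
facet normal -0.502 0.846 0.180
outer loop
vertex -1.202 -2.592 -2.347
vertex -1.846 -3.06 -1.941
vertex -0.817 -2.681 -0.855
endloop
endfacet
facet normal -0.056 -0.608 -0.792
outer loop
vertex -1.846 -3.06 -1.941
vertex -0.883 -3.379 -1.765
vertex -1.765 -3.769 -1.403
endloop
endfacet
facet normal -0.738 0.353 0.576
outer loop
vertex -1.846 -3.06 -1.941
vertex -1.765 -3.769 -1.403
vertex -0.817 -2.681 -0.855
endloop
endfacet
facet normal -0.057 -0.607 -0.793
outer loop
vertex -1.765 -3.769 -1.403
vertex -0.883 -3.379 -1.765
vertex -1.019 -4.185 -1.138
endloop
endfacet
facet normal -0.391 -0.119 0.913
outer loop
vertex -1.765 -3.769 -1.403
vertex -1.019 -4.185 -1.138
vertex -0.817 -2.681 -0.855
endloop
endfacet
facet normal -0.057 -0.607 -0.793
outer loop
vertex -1.019 -4.185 -1.138
vertex -0.883 -3.379 -1.765
vertex -0.171 -3.994 -1.345
endloop
endfacet
facet normal 0.277 -0.213 0.937
outer loop
vertex -1.019 -4.185 -1.138
vertex -0.171 -3.994 -1.345
vertex -0.817 -2.681 -0.855
endloop
endfacet
facet normal -0.058 -0.608 -0.792
outer loop
vertex -0.171 -3.994 -1.345
vertex -0.883 -3.379 -1.765
vertex 0.141 -3.341 -1.869
endloop
endfacet
facet normal 0.764 0.141 0.630
outer loop
vertex -0.171 -3.994 -1.345
vertex 0.141 -3.341 -1.869
vertex -0.817 -2.681 -0.855
endloop
endfacet

endsolid


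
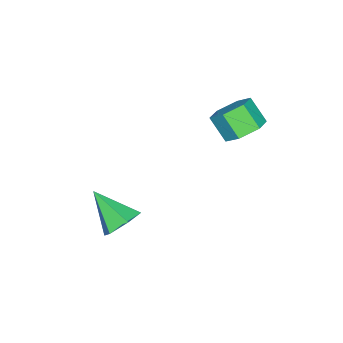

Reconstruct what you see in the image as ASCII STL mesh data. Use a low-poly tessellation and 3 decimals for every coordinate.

solid 
facet normal 0.178 0.648 -0.741
outer loop
vertex 0.552 2.372 -0.173
vertex -0.102 2.896 0.128
vertex 0.73 3.007 0.425
endloop
endfacet
facet normal 0.964 -0.267 -0.003
outer loop
vertex 0.552 2.372 -0.173
vertex 0.73 3.007 0.425
vertex 0.336 1.581 0.73
endloop
endfacet
facet normal 0.964 -0.267 -0.003
outer loop
vertex 0.336 1.581 0.73
vertex 0.73 3.007 0.425
vertex 0.514 2.216 1.328
endloop
endfacet
facet normal -0.176 -0.648 0.741
outer loop
vertex 0.336 1.581 0.73
vertex 0.514 2.216 1.328
vertex -0.318 2.104 1.032
endloop
endfacet
facet normal 0.177 0.649 -0.740
outer loop
vertex 0.73 3.007 0.425
vertex -0.102 2.896 0.128
vertex 0.076 3.53 0.727
endloop
endfacet
facet normal 0.655 0.484 0.580
outer loop
vertex 0.73 3.007 0.425
vertex 0.076 3.53 0.727
vertex 0.514 2.216 1.328
endloop
endfacet
facet normal 0.655 0.484 0.580
outer loop
vertex 0.514 2.216 1.328
vertex 0.076 3.53 0.727
vertex -0.14 2.739 1.63
endloop
endfacet
facet normal -0.176 -0.648 0.741
outer loop
vertex 0.514 2.216 1.328
vertex -0.14 2.739 1.63
vertex -0.318 2.104 1.032
endloop
endfacet
facet normal 0.177 0.649 -0.740
outer loop
vertex 0.076 3.53 0.727
vertex -0.102 2.896 0.128
vertex -0.756 3.419 0.43
endloop
endfacet
facet normal -0.309 0.751 0.584
outer loop
vertex 0.076 3.53 0.727
vertex -0.756 3.419 0.43
vertex -0.14 2.739 1.63
endloop
endfacet
facet normal -0.309 0.751 0.584
outer loop
vertex -0.14 2.739 1.63
vertex -0.756 3.419 0.43
vertex -0.972 2.628 1.333
endloop
endfacet
facet normal -0.178 -0.648 0.741
outer loop
vertex -0.14 2.739 1.63
vertex -0.972 2.628 1.333
vertex -0.318 2.104 1.032
endloop
endfacet
facet normal 0.176 0.648 -0.741
outer loop
vertex -0.756 3.419 0.43
vertex -0.102 2.896 0.128
vertex -0.934 2.784 -0.168
endloop
endfacet
facet normal -0.964 0.267 0.003
outer loop
vertex -0.756 3.419 0.43
vertex -0.934 2.784 -0.168
vertex -0.972 2.628 1.333
endloop
endfacet
facet normal -0.964 0.267 0.003
outer loop
vertex -0.972 2.628 1.333
vertex -0.934 2.784 -0.168
vertex -1.15 1.993 0.735
endloop
endfacet
facet normal -0.178 -0.648 0.741
outer loop
vertex -0.972 2.628 1.333
vertex -1.15 1.993 0.735
vertex -0.318 2.104 1.032
endloop
endfacet
facet normal 0.176 0.648 -0.741
outer loop
vertex -0.934 2.784 -0.168
vertex -0.102 2.896 0.128
vertex -0.28 2.261 -0.47
endloop
endfacet
facet normal -0.655 -0.484 -0.580
outer loop
vertex -0.934 2.784 -0.168
vertex -0.28 2.261 -0.47
vertex -1.15 1.993 0.735
endloop
endfacet
facet normal -0.655 -0.484 -0.580
outer loop
vertex -1.15 1.993 0.735
vertex -0.28 2.261 -0.47
vertex -0.496 1.47 0.433
endloop
endfacet
facet normal -0.177 -0.649 0.740
outer loop
vertex -1.15 1.993 0.735
vertex -0.496 1.47 0.433
vertex -0.318 2.104 1.032
endloop
endfacet
facet normal 0.178 0.648 -0.741
outer loop
vertex -0.28 2.261 -0.47
vertex -0.102 2.896 0.128
vertex 0.552 2.372 -0.173
endloop
endfacet
facet normal 0.309 -0.751 -0.584
outer loop
vertex -0.28 2.261 -0.47
vertex 0.552 2.372 -0.173
vertex -0.496 1.47 0.433
endloop
endfacet
facet normal 0.309 -0.751 -0.584
outer loop
vertex -0.496 1.47 0.433
vertex 0.552 2.372 -0.173
vertex 0.336 1.581 0.73
endloop
endfacet
facet normal -0.177 -0.649 0.740
outer loop
vertex -0.496 1.47 0.433
vertex 0.336 1.581 0.73
vertex -0.318 2.104 1.032
endloop
endfacet
facet normal 0.163 0.772 -0.614
outer loop
vertex 4.394 -0.459 -3.83
vertex 3.53 -0.399 -3.984
vertex 3.891 0.052 -3.321
endloop
endfacet
facet normal 0.680 -0.059 0.731
outer loop
vertex 4.394 -0.459 -3.83
vertex 3.891 0.052 -3.321
vertex 3.23 -1.821 -2.856
endloop
endfacet
facet normal 0.163 0.772 -0.614
outer loop
vertex 3.891 0.052 -3.321
vertex 3.53 -0.399 -3.984
vertex 3.026 0.112 -3.475
endloop
endfacet
facet normal -0.149 0.287 0.946
outer loop
vertex 3.891 0.052 -3.321
vertex 3.026 0.112 -3.475
vertex 3.23 -1.821 -2.856
endloop
endfacet
facet normal 0.164 0.772 -0.614
outer loop
vertex 3.026 0.112 -3.475
vertex 3.53 -0.399 -3.984
vertex 2.665 -0.339 -4.139
endloop
endfacet
facet normal -0.891 0.050 0.451
outer loop
vertex 3.026 0.112 -3.475
vertex 2.665 -0.339 -4.139
vertex 3.23 -1.821 -2.856
endloop
endfacet
facet normal 0.164 0.772 -0.614
outer loop
vertex 2.665 -0.339 -4.139
vertex 3.53 -0.399 -3.984
vertex 3.169 -0.85 -4.648
endloop
endfacet
facet normal -0.805 -0.533 -0.261
outer loop
vertex 2.665 -0.339 -4.139
vertex 3.169 -0.85 -4.648
vertex 3.23 -1.821 -2.856
endloop
endfacet
facet normal 0.163 0.773 -0.613
outer loop
vertex 3.169 -0.85 -4.648
vertex 3.53 -0.399 -3.984
vertex 4.033 -0.91 -4.494
endloop
endfacet
facet normal 0.024 -0.879 -0.477
outer loop
vertex 3.169 -0.85 -4.648
vertex 4.033 -0.91 -4.494
vertex 3.23 -1.821 -2.856
endloop
endfacet
facet normal 0.163 0.773 -0.613
outer loop
vertex 4.033 -0.91 -4.494
vertex 3.53 -0.399 -3.984
vertex 4.394 -0.459 -3.83
endloop
endfacet
facet normal 0.767 -0.642 0.019
outer loop
vertex 4.033 -0.91 -4.494
vertex 4.394 -0.459 -3.83
vertex 3.23 -1.821 -2.856
endloop
endfacet

endsolid


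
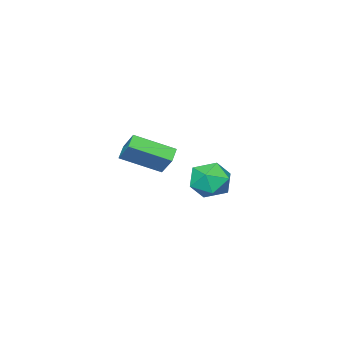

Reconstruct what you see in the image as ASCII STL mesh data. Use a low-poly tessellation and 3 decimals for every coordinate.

solid 
facet normal -0.606 0.679 -0.414
outer loop
vertex -3.486 -0.818 1.013
vertex -2.843 -0.498 0.596
vertex -3.725 -1.643 0.011
endloop
endfacet
facet normal -0.775 -0.385 0.502
outer loop
vertex -2.477 -3.042 0.864
vertex -3.486 -0.818 1.013
vertex -3.725 -1.643 0.011
endloop
endfacet
facet normal -0.607 0.679 -0.413
outer loop
vertex -3.725 -1.643 0.011
vertex -2.843 -0.498 0.596
vertex -3.083 -1.323 -0.406
endloop
endfacet
facet normal -0.182 -0.625 -0.759
outer loop
vertex -3.083 -1.323 -0.406
vertex -2.477 -3.042 0.864
vertex -3.725 -1.643 0.011
endloop
endfacet
facet normal 0.181 0.625 0.759
outer loop
vertex -3.486 -0.818 1.013
vertex -1.595 -1.897 1.449
vertex -2.843 -0.498 0.596
endloop
endfacet
facet normal -0.774 -0.385 0.502
outer loop
vertex -2.237 -2.217 1.866
vertex -3.486 -0.818 1.013
vertex -2.477 -3.042 0.864
endloop
endfacet
facet normal 0.182 0.625 0.759
outer loop
vertex -2.237 -2.217 1.866
vertex -1.595 -1.897 1.449
vertex -3.486 -0.818 1.013
endloop
endfacet
facet normal 0.774 0.385 -0.502
outer loop
vertex -2.843 -0.498 0.596
vertex -1.595 -1.897 1.449
vertex -3.083 -1.323 -0.406
endloop
endfacet
facet normal -0.181 -0.625 -0.759
outer loop
vertex -1.834 -2.722 0.447
vertex -2.477 -3.042 0.864
vertex -3.083 -1.323 -0.406
endloop
endfacet
facet normal 0.774 0.385 -0.502
outer loop
vertex -3.083 -1.323 -0.406
vertex -1.595 -1.897 1.449
vertex -1.834 -2.722 0.447
endloop
endfacet
facet normal 0.606 -0.679 0.414
outer loop
vertex -1.834 -2.722 0.447
vertex -2.237 -2.217 1.866
vertex -2.477 -3.042 0.864
endloop
endfacet
facet normal 0.607 -0.678 0.414
outer loop
vertex -1.595 -1.897 1.449
vertex -2.237 -2.217 1.866
vertex -1.834 -2.722 0.447
endloop
endfacet
facet normal -0.601 0.796 -0.073
outer loop
vertex -1.524 3.764 0.427
vertex -2.081 3.417 1.221
vertex -1.277 4.039 1.389
endloop
endfacet
facet normal 0.061 0.955 -0.289
outer loop
vertex -1.524 3.764 0.427
vertex -1.277 4.039 1.389
vertex -0.536 3.789 0.719
endloop
endfacet
facet normal 0.231 0.515 -0.825
outer loop
vertex -1.524 3.764 0.427
vertex -0.536 3.789 0.719
vertex -0.882 3.012 0.137
endloop
endfacet
facet normal -0.326 0.085 -0.942
outer loop
vertex -1.524 3.764 0.427
vertex -0.882 3.012 0.137
vertex -1.837 2.783 0.447
endloop
endfacet
facet normal -0.840 0.258 -0.477
outer loop
vertex -1.524 3.764 0.427
vertex -1.837 2.783 0.447
vertex -2.081 3.417 1.221
endloop
endfacet
facet normal 0.507 0.824 0.253
outer loop
vertex -0.536 3.789 0.719
vertex -1.277 4.039 1.389
vertex -0.483 3.457 1.693
endloop
endfacet
facet normal -0.564 0.567 0.601
outer loop
vertex -1.277 4.039 1.389
vertex -2.081 3.417 1.221
vertex -1.438 3.228 2.003
endloop
endfacet
facet normal -0.952 -0.303 -0.052
outer loop
vertex -2.081 3.417 1.221
vertex -1.837 2.783 0.447
vertex -1.784 2.451 1.421
endloop
endfacet
facet normal -0.121 -0.584 -0.803
outer loop
vertex -1.837 2.783 0.447
vertex -0.882 3.012 0.137
vertex -1.043 2.201 0.751
endloop
endfacet
facet normal 0.781 0.113 -0.615
outer loop
vertex -0.882 3.012 0.137
vertex -0.536 3.789 0.719
vertex -0.239 2.823 0.919
endloop
endfacet
facet normal 0.326 -0.085 0.942
outer loop
vertex -0.796 2.476 1.713
vertex -0.483 3.457 1.693
vertex -1.438 3.228 2.003
endloop
endfacet
facet normal -0.231 -0.515 0.825
outer loop
vertex -0.796 2.476 1.713
vertex -1.438 3.228 2.003
vertex -1.784 2.451 1.421
endloop
endfacet
facet normal -0.061 -0.955 0.289
outer loop
vertex -0.796 2.476 1.713
vertex -1.784 2.451 1.421
vertex -1.043 2.201 0.751
endloop
endfacet
facet normal 0.601 -0.796 0.073
outer loop
vertex -0.796 2.476 1.713
vertex -1.043 2.201 0.751
vertex -0.239 2.823 0.919
endloop
endfacet
facet normal 0.840 -0.258 0.477
outer loop
vertex -0.796 2.476 1.713
vertex -0.239 2.823 0.919
vertex -0.483 3.457 1.693
endloop
endfacet
facet normal 0.121 0.584 0.803
outer loop
vertex -1.438 3.228 2.003
vertex -0.483 3.457 1.693
vertex -1.277 4.039 1.389
endloop
endfacet
facet normal -0.781 -0.113 0.615
outer loop
vertex -1.784 2.451 1.421
vertex -1.438 3.228 2.003
vertex -2.081 3.417 1.221
endloop
endfacet
facet normal -0.507 -0.824 -0.253
outer loop
vertex -1.043 2.201 0.751
vertex -1.784 2.451 1.421
vertex -1.837 2.783 0.447
endloop
endfacet
facet normal 0.564 -0.567 -0.601
outer loop
vertex -0.239 2.823 0.919
vertex -1.043 2.201 0.751
vertex -0.882 3.012 0.137
endloop
endfacet
facet normal 0.952 0.303 0.052
outer loop
vertex -0.483 3.457 1.693
vertex -0.239 2.823 0.919
vertex -0.536 3.789 0.719
endloop
endfacet

endsolid


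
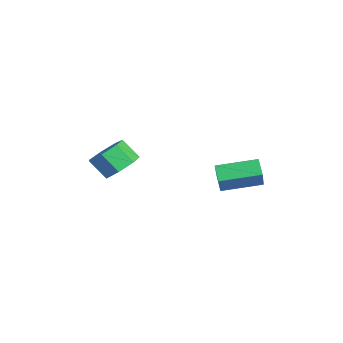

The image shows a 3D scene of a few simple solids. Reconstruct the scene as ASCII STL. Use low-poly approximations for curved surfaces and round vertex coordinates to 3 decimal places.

solid 
facet normal -0.762 0.012 0.648
outer loop
vertex 2.864 1.84 4.375
vertex 3.165 3.72 4.694
vertex 1.782 2.231 3.096
endloop
endfacet
facet normal -0.156 -0.974 -0.165
outer loop
vertex 2.475 2.22 2.506
vertex 2.864 1.84 4.375
vertex 1.782 2.231 3.096
endloop
endfacet
facet normal -0.762 0.012 0.648
outer loop
vertex 1.782 2.231 3.096
vertex 3.165 3.72 4.694
vertex 2.083 4.111 3.415
endloop
endfacet
facet normal -0.629 0.227 -0.743
outer loop
vertex 2.083 4.111 3.415
vertex 2.475 2.22 2.506
vertex 1.782 2.231 3.096
endloop
endfacet
facet normal 0.629 -0.227 0.743
outer loop
vertex 2.864 1.84 4.375
vertex 3.858 3.709 4.104
vertex 3.165 3.72 4.694
endloop
endfacet
facet normal -0.156 -0.974 -0.165
outer loop
vertex 3.557 1.829 3.785
vertex 2.864 1.84 4.375
vertex 2.475 2.22 2.506
endloop
endfacet
facet normal 0.629 -0.227 0.743
outer loop
vertex 3.557 1.829 3.785
vertex 3.858 3.709 4.104
vertex 2.864 1.84 4.375
endloop
endfacet
facet normal 0.156 0.974 0.165
outer loop
vertex 3.165 3.72 4.694
vertex 3.858 3.709 4.104
vertex 2.083 4.111 3.415
endloop
endfacet
facet normal -0.629 0.227 -0.743
outer loop
vertex 2.776 4.1 2.825
vertex 2.475 2.22 2.506
vertex 2.083 4.111 3.415
endloop
endfacet
facet normal 0.156 0.974 0.165
outer loop
vertex 2.083 4.111 3.415
vertex 3.858 3.709 4.104
vertex 2.776 4.1 2.825
endloop
endfacet
facet normal 0.762 -0.012 -0.648
outer loop
vertex 2.776 4.1 2.825
vertex 3.557 1.829 3.785
vertex 2.475 2.22 2.506
endloop
endfacet
facet normal 0.762 -0.012 -0.648
outer loop
vertex 3.858 3.709 4.104
vertex 3.557 1.829 3.785
vertex 2.776 4.1 2.825
endloop
endfacet
facet normal 0.436 0.528 -0.729
outer loop
vertex 1.179 -2.601 3.246
vertex 0.706 -1.798 3.545
vertex 1.583 -2.131 3.828
endloop
endfacet
facet normal 0.765 -0.644 -0.011
outer loop
vertex 1.179 -2.601 3.246
vertex 1.583 -2.131 3.828
vertex 0.648 -3.246 4.135
endloop
endfacet
facet normal 0.765 -0.644 -0.011
outer loop
vertex 0.648 -3.246 4.135
vertex 1.583 -2.131 3.828
vertex 1.052 -2.776 4.717
endloop
endfacet
facet normal -0.435 -0.529 0.729
outer loop
vertex 0.648 -3.246 4.135
vertex 1.052 -2.776 4.717
vertex 0.174 -2.442 4.435
endloop
endfacet
facet normal 0.436 0.528 -0.729
outer loop
vertex 1.583 -2.131 3.828
vertex 0.706 -1.798 3.545
vertex 1.326 -1.409 4.197
endloop
endfacet
facet normal 0.848 0.031 0.529
outer loop
vertex 1.583 -2.131 3.828
vertex 1.326 -1.409 4.197
vertex 1.052 -2.776 4.717
endloop
endfacet
facet normal 0.848 0.031 0.529
outer loop
vertex 1.052 -2.776 4.717
vertex 1.326 -1.409 4.197
vertex 0.795 -2.054 5.087
endloop
endfacet
facet normal -0.435 -0.528 0.729
outer loop
vertex 1.052 -2.776 4.717
vertex 0.795 -2.054 5.087
vertex 0.174 -2.442 4.435
endloop
endfacet
facet normal 0.435 0.529 -0.729
outer loop
vertex 1.326 -1.409 4.197
vertex 0.706 -1.798 3.545
vertex 0.601 -0.98 4.076
endloop
endfacet
facet normal 0.292 0.683 0.669
outer loop
vertex 1.326 -1.409 4.197
vertex 0.601 -0.98 4.076
vertex 0.795 -2.054 5.087
endloop
endfacet
facet normal 0.291 0.683 0.670
outer loop
vertex 0.795 -2.054 5.087
vertex 0.601 -0.98 4.076
vertex 0.07 -1.625 4.965
endloop
endfacet
facet normal -0.435 -0.528 0.729
outer loop
vertex 0.795 -2.054 5.087
vertex 0.07 -1.625 4.965
vertex 0.174 -2.442 4.435
endloop
endfacet
facet normal 0.435 0.529 -0.729
outer loop
vertex 0.601 -0.98 4.076
vertex 0.706 -1.798 3.545
vertex -0.044 -1.167 3.555
endloop
endfacet
facet normal -0.484 0.820 0.305
outer loop
vertex 0.601 -0.98 4.076
vertex -0.044 -1.167 3.555
vertex 0.07 -1.625 4.965
endloop
endfacet
facet normal -0.484 0.820 0.305
outer loop
vertex 0.07 -1.625 4.965
vertex -0.044 -1.167 3.555
vertex -0.575 -1.812 4.444
endloop
endfacet
facet normal -0.436 -0.528 0.729
outer loop
vertex 0.07 -1.625 4.965
vertex -0.575 -1.812 4.444
vertex 0.174 -2.442 4.435
endloop
endfacet
facet normal 0.435 0.529 -0.729
outer loop
vertex -0.044 -1.167 3.555
vertex 0.706 -1.798 3.545
vertex -0.125 -1.828 3.027
endloop
endfacet
facet normal -0.895 0.340 -0.288
outer loop
vertex -0.044 -1.167 3.555
vertex -0.125 -1.828 3.027
vertex -0.575 -1.812 4.444
endloop
endfacet
facet normal -0.895 0.341 -0.288
outer loop
vertex -0.575 -1.812 4.444
vertex -0.125 -1.828 3.027
vertex -0.657 -2.473 3.916
endloop
endfacet
facet normal -0.436 -0.528 0.729
outer loop
vertex -0.575 -1.812 4.444
vertex -0.657 -2.473 3.916
vertex 0.174 -2.442 4.435
endloop
endfacet
facet normal 0.435 0.528 -0.729
outer loop
vertex -0.125 -1.828 3.027
vertex 0.706 -1.798 3.545
vertex 0.419 -2.467 2.889
endloop
endfacet
facet normal -0.633 -0.395 -0.666
outer loop
vertex -0.125 -1.828 3.027
vertex 0.419 -2.467 2.889
vertex -0.657 -2.473 3.916
endloop
endfacet
facet normal -0.633 -0.397 -0.665
outer loop
vertex -0.657 -2.473 3.916
vertex 0.419 -2.467 2.889
vertex -0.112 -3.111 3.778
endloop
endfacet
facet normal -0.435 -0.529 0.728
outer loop
vertex -0.657 -2.473 3.916
vertex -0.112 -3.111 3.778
vertex 0.174 -2.442 4.435
endloop
endfacet
facet normal 0.436 0.528 -0.729
outer loop
vertex 0.419 -2.467 2.889
vertex 0.706 -1.798 3.545
vertex 1.179 -2.601 3.246
endloop
endfacet
facet normal 0.107 -0.834 -0.541
outer loop
vertex 0.419 -2.467 2.889
vertex 1.179 -2.601 3.246
vertex -0.112 -3.111 3.778
endloop
endfacet
facet normal 0.106 -0.834 -0.542
outer loop
vertex -0.112 -3.111 3.778
vertex 1.179 -2.601 3.246
vertex 0.648 -3.246 4.135
endloop
endfacet
facet normal -0.436 -0.529 0.728
outer loop
vertex -0.112 -3.111 3.778
vertex 0.648 -3.246 4.135
vertex 0.174 -2.442 4.435
endloop
endfacet

endsolid


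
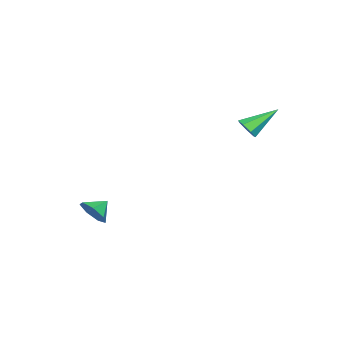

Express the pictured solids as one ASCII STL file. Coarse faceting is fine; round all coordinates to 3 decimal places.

solid 
facet normal 0.555 -0.614 -0.561
outer loop
vertex -2.796 2.478 1.232
vertex -3.317 2.081 1.151
vertex -3.127 2.593 0.779
endloop
endfacet
facet normal 0.407 0.911 -0.066
outer loop
vertex -2.796 2.478 1.232
vertex -3.127 2.593 0.779
vertex -4.383 3.259 2.229
endloop
endfacet
facet normal 0.556 -0.614 -0.561
outer loop
vertex -3.127 2.593 0.779
vertex -3.317 2.081 1.151
vertex -3.601 2.322 0.606
endloop
endfacet
facet normal -0.241 0.786 -0.570
outer loop
vertex -3.127 2.593 0.779
vertex -3.601 2.322 0.606
vertex -4.383 3.259 2.229
endloop
endfacet
facet normal 0.556 -0.614 -0.561
outer loop
vertex -3.601 2.322 0.606
vertex -3.317 2.081 1.151
vertex -3.861 1.87 0.843
endloop
endfacet
facet normal -0.830 0.206 -0.519
outer loop
vertex -3.601 2.322 0.606
vertex -3.861 1.87 0.843
vertex -4.383 3.259 2.229
endloop
endfacet
facet normal 0.556 -0.613 -0.562
outer loop
vertex -3.861 1.87 0.843
vertex -3.317 2.081 1.151
vertex -3.711 1.577 1.311
endloop
endfacet
facet normal -0.918 -0.393 0.048
outer loop
vertex -3.861 1.87 0.843
vertex -3.711 1.577 1.311
vertex -4.383 3.259 2.229
endloop
endfacet
facet normal 0.556 -0.613 -0.562
outer loop
vertex -3.711 1.577 1.311
vertex -3.317 2.081 1.151
vertex -3.264 1.663 1.659
endloop
endfacet
facet normal -0.440 -0.559 0.703
outer loop
vertex -3.711 1.577 1.311
vertex -3.264 1.663 1.659
vertex -4.383 3.259 2.229
endloop
endfacet
facet normal 0.555 -0.613 -0.562
outer loop
vertex -3.264 1.663 1.659
vertex -3.317 2.081 1.151
vertex -2.857 2.064 1.624
endloop
endfacet
facet normal 0.247 -0.168 0.954
outer loop
vertex -3.264 1.663 1.659
vertex -2.857 2.064 1.624
vertex -4.383 3.259 2.229
endloop
endfacet
facet normal 0.555 -0.614 -0.562
outer loop
vertex -2.857 2.064 1.624
vertex -3.317 2.081 1.151
vertex -2.796 2.478 1.232
endloop
endfacet
facet normal 0.624 0.487 0.611
outer loop
vertex -2.857 2.064 1.624
vertex -2.796 2.478 1.232
vertex -4.383 3.259 2.229
endloop
endfacet
facet normal 0.765 -0.405 -0.501
outer loop
vertex 1.752 -3.569 -2.948
vertex 1.206 -3.864 -3.543
vertex 1.619 -3.11 -3.522
endloop
endfacet
facet normal 0.025 0.784 0.621
outer loop
vertex 1.752 -3.569 -2.948
vertex 1.619 -3.11 -3.522
vertex 0.434 -3.456 -3.037
endloop
endfacet
facet normal 0.765 -0.405 -0.501
outer loop
vertex 1.619 -3.11 -3.522
vertex 1.206 -3.864 -3.543
vertex 1.175 -3.219 -4.111
endloop
endfacet
facet normal -0.270 0.962 0.026
outer loop
vertex 1.619 -3.11 -3.522
vertex 1.175 -3.219 -4.111
vertex 0.434 -3.456 -3.037
endloop
endfacet
facet normal 0.765 -0.405 -0.501
outer loop
vertex 1.175 -3.219 -4.111
vertex 1.206 -3.864 -3.543
vertex 0.754 -3.814 -4.273
endloop
endfacet
facet normal -0.713 0.602 -0.359
outer loop
vertex 1.175 -3.219 -4.111
vertex 0.754 -3.814 -4.273
vertex 0.434 -3.456 -3.037
endloop
endfacet
facet normal 0.765 -0.404 -0.501
outer loop
vertex 0.754 -3.814 -4.273
vertex 1.206 -3.864 -3.543
vertex 0.674 -4.447 -3.885
endloop
endfacet
facet normal -0.970 -0.027 -0.243
outer loop
vertex 0.754 -3.814 -4.273
vertex 0.674 -4.447 -3.885
vertex 0.434 -3.456 -3.037
endloop
endfacet
facet normal 0.765 -0.404 -0.502
outer loop
vertex 0.674 -4.447 -3.885
vertex 1.206 -3.864 -3.543
vertex 0.995 -4.641 -3.24
endloop
endfacet
facet normal -0.846 -0.450 0.286
outer loop
vertex 0.674 -4.447 -3.885
vertex 0.995 -4.641 -3.24
vertex 0.434 -3.456 -3.037
endloop
endfacet
facet normal 0.765 -0.404 -0.502
outer loop
vertex 0.995 -4.641 -3.24
vertex 1.206 -3.864 -3.543
vertex 1.475 -4.25 -2.823
endloop
endfacet
facet normal -0.436 -0.349 0.829
outer loop
vertex 0.995 -4.641 -3.24
vertex 1.475 -4.25 -2.823
vertex 0.434 -3.456 -3.037
endloop
endfacet
facet normal 0.765 -0.403 -0.502
outer loop
vertex 1.475 -4.25 -2.823
vertex 1.206 -3.864 -3.543
vertex 1.752 -3.569 -2.948
endloop
endfacet
facet normal -0.049 0.200 0.979
outer loop
vertex 1.475 -4.25 -2.823
vertex 1.752 -3.569 -2.948
vertex 0.434 -3.456 -3.037
endloop
endfacet

endsolid


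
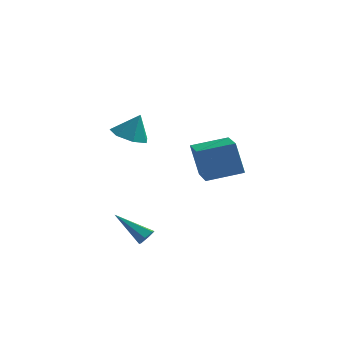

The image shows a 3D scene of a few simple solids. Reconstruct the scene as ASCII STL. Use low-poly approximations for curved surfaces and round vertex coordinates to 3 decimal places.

solid 
facet normal -0.888 -0.414 -0.201
outer loop
vertex 1.526 2.279 0.177
vertex 0.737 4.201 -0.294
vertex 2.06 2.039 -1.693
endloop
endfacet
facet normal 0.370 -0.902 0.222
outer loop
vertex 3.863 2.879 -1.286
vertex 1.526 2.279 0.177
vertex 2.06 2.039 -1.693
endloop
endfacet
facet normal -0.888 -0.414 -0.200
outer loop
vertex 2.06 2.039 -1.693
vertex 0.737 4.201 -0.294
vertex 1.271 3.961 -2.165
endloop
endfacet
facet normal 0.272 -0.122 -0.954
outer loop
vertex 1.271 3.961 -2.165
vertex 3.863 2.879 -1.286
vertex 2.06 2.039 -1.693
endloop
endfacet
facet normal -0.272 0.122 0.954
outer loop
vertex 1.526 2.279 0.177
vertex 2.54 5.041 0.113
vertex 0.737 4.201 -0.294
endloop
endfacet
facet normal 0.370 -0.902 0.221
outer loop
vertex 3.329 3.119 0.585
vertex 1.526 2.279 0.177
vertex 3.863 2.879 -1.286
endloop
endfacet
facet normal -0.273 0.122 0.954
outer loop
vertex 3.329 3.119 0.585
vertex 2.54 5.041 0.113
vertex 1.526 2.279 0.177
endloop
endfacet
facet normal -0.370 0.902 -0.221
outer loop
vertex 0.737 4.201 -0.294
vertex 2.54 5.041 0.113
vertex 1.271 3.961 -2.165
endloop
endfacet
facet normal 0.273 -0.122 -0.954
outer loop
vertex 3.074 4.801 -1.757
vertex 3.863 2.879 -1.286
vertex 1.271 3.961 -2.165
endloop
endfacet
facet normal -0.370 0.902 -0.221
outer loop
vertex 1.271 3.961 -2.165
vertex 2.54 5.041 0.113
vertex 3.074 4.801 -1.757
endloop
endfacet
facet normal 0.888 0.414 0.200
outer loop
vertex 3.074 4.801 -1.757
vertex 3.329 3.119 0.585
vertex 3.863 2.879 -1.286
endloop
endfacet
facet normal 0.888 0.414 0.200
outer loop
vertex 2.54 5.041 0.113
vertex 3.329 3.119 0.585
vertex 3.074 4.801 -1.757
endloop
endfacet
facet normal -0.349 -0.171 -0.922
outer loop
vertex -0.347 -0.247 1.659
vertex -1.282 0.026 1.962
vertex -0.543 0.612 1.574
endloop
endfacet
facet normal 0.956 0.236 0.176
outer loop
vertex -0.347 -0.247 1.659
vertex -0.543 0.612 1.574
vertex -0.778 0.274 3.298
endloop
endfacet
facet normal -0.347 -0.172 -0.922
outer loop
vertex -0.543 0.612 1.574
vertex -1.282 0.026 1.962
vertex -1.296 1.029 1.78
endloop
endfacet
facet normal 0.519 0.823 0.232
outer loop
vertex -0.543 0.612 1.574
vertex -1.296 1.029 1.78
vertex -0.778 0.274 3.298
endloop
endfacet
facet normal -0.349 -0.172 -0.921
outer loop
vertex -1.296 1.029 1.78
vertex -1.282 0.026 1.962
vertex -2.038 0.691 2.124
endloop
endfacet
facet normal -0.167 0.859 0.484
outer loop
vertex -1.296 1.029 1.78
vertex -2.038 0.691 2.124
vertex -0.778 0.274 3.298
endloop
endfacet
facet normal -0.348 -0.171 -0.922
outer loop
vertex -2.038 0.691 2.124
vertex -1.282 0.026 1.962
vertex -2.212 -0.148 2.345
endloop
endfacet
facet normal -0.588 0.318 0.744
outer loop
vertex -2.038 0.691 2.124
vertex -2.212 -0.148 2.345
vertex -0.778 0.274 3.298
endloop
endfacet
facet normal -0.348 -0.171 -0.922
outer loop
vertex -2.212 -0.148 2.345
vertex -1.282 0.026 1.962
vertex -1.685 -0.856 2.278
endloop
endfacet
facet normal -0.426 -0.394 0.815
outer loop
vertex -2.212 -0.148 2.345
vertex -1.685 -0.856 2.278
vertex -0.778 0.274 3.298
endloop
endfacet
facet normal -0.348 -0.171 -0.922
outer loop
vertex -1.685 -0.856 2.278
vertex -1.282 0.026 1.962
vertex -0.856 -0.9 1.973
endloop
endfacet
facet normal 0.198 -0.739 0.644
outer loop
vertex -1.685 -0.856 2.278
vertex -0.856 -0.9 1.973
vertex -0.778 0.274 3.298
endloop
endfacet
facet normal -0.349 -0.171 -0.921
outer loop
vertex -0.856 -0.9 1.973
vertex -1.282 0.026 1.962
vertex -0.347 -0.247 1.659
endloop
endfacet
facet normal 0.812 -0.460 0.360
outer loop
vertex -0.856 -0.9 1.973
vertex -0.347 -0.247 1.659
vertex -0.778 0.274 3.298
endloop
endfacet
facet normal 0.809 -0.169 -0.563
outer loop
vertex 0.547 -2.222 -3.31
vertex 0.288 -2.656 -3.552
vertex 0.241 -2.143 -3.773
endloop
endfacet
facet normal 0.029 0.988 0.149
outer loop
vertex 0.547 -2.222 -3.31
vertex 0.241 -2.143 -3.773
vertex -1.388 -2.304 -2.388
endloop
endfacet
facet normal 0.810 -0.168 -0.562
outer loop
vertex 0.241 -2.143 -3.773
vertex 0.288 -2.656 -3.552
vertex -0.017 -2.577 -4.015
endloop
endfacet
facet normal -0.538 0.631 -0.559
outer loop
vertex 0.241 -2.143 -3.773
vertex -0.017 -2.577 -4.015
vertex -1.388 -2.304 -2.388
endloop
endfacet
facet normal 0.809 -0.171 -0.562
outer loop
vertex -0.017 -2.577 -4.015
vertex 0.288 -2.656 -3.552
vertex 0.029 -3.09 -3.793
endloop
endfacet
facet normal -0.751 -0.318 -0.579
outer loop
vertex -0.017 -2.577 -4.015
vertex 0.029 -3.09 -3.793
vertex -1.388 -2.304 -2.388
endloop
endfacet
facet normal 0.809 -0.171 -0.562
outer loop
vertex 0.029 -3.09 -3.793
vertex 0.288 -2.656 -3.552
vertex 0.334 -3.168 -3.33
endloop
endfacet
facet normal -0.398 -0.911 0.109
outer loop
vertex 0.029 -3.09 -3.793
vertex 0.334 -3.168 -3.33
vertex -1.388 -2.304 -2.388
endloop
endfacet
facet normal 0.809 -0.171 -0.562
outer loop
vertex 0.334 -3.168 -3.33
vertex 0.288 -2.656 -3.552
vertex 0.593 -2.734 -3.089
endloop
endfacet
facet normal 0.168 -0.553 0.816
outer loop
vertex 0.334 -3.168 -3.33
vertex 0.593 -2.734 -3.089
vertex -1.388 -2.304 -2.388
endloop
endfacet
facet normal 0.810 -0.170 -0.562
outer loop
vertex 0.593 -2.734 -3.089
vertex 0.288 -2.656 -3.552
vertex 0.547 -2.222 -3.31
endloop
endfacet
facet normal 0.381 0.395 0.836
outer loop
vertex 0.593 -2.734 -3.089
vertex 0.547 -2.222 -3.31
vertex -1.388 -2.304 -2.388
endloop
endfacet

endsolid


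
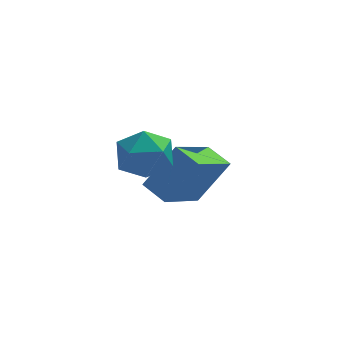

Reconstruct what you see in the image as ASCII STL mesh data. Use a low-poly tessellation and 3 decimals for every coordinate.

solid 
facet normal -0.629 0.719 0.295
outer loop
vertex 1.477 0.643 -1.657
vertex 2.637 2.12 -2.783
vertex 0.408 0.328 -3.171
endloop
endfacet
facet normal -0.530 -0.674 0.514
outer loop
vertex 1.063 -0.42 -3.477
vertex 1.477 0.643 -1.657
vertex 0.408 0.328 -3.171
endloop
endfacet
facet normal -0.629 0.719 0.294
outer loop
vertex 0.408 0.328 -3.171
vertex 2.637 2.12 -2.783
vertex 1.569 1.805 -4.297
endloop
endfacet
facet normal -0.568 -0.168 -0.806
outer loop
vertex 1.569 1.805 -4.297
vertex 1.063 -0.42 -3.477
vertex 0.408 0.328 -3.171
endloop
endfacet
facet normal 0.568 0.168 0.806
outer loop
vertex 1.477 0.643 -1.657
vertex 3.292 1.372 -3.089
vertex 2.637 2.12 -2.783
endloop
endfacet
facet normal -0.530 -0.674 0.514
outer loop
vertex 2.131 -0.105 -1.963
vertex 1.477 0.643 -1.657
vertex 1.063 -0.42 -3.477
endloop
endfacet
facet normal 0.568 0.167 0.806
outer loop
vertex 2.131 -0.105 -1.963
vertex 3.292 1.372 -3.089
vertex 1.477 0.643 -1.657
endloop
endfacet
facet normal 0.530 0.674 -0.514
outer loop
vertex 2.637 2.12 -2.783
vertex 3.292 1.372 -3.089
vertex 1.569 1.805 -4.297
endloop
endfacet
facet normal -0.568 -0.168 -0.805
outer loop
vertex 2.223 1.057 -4.603
vertex 1.063 -0.42 -3.477
vertex 1.569 1.805 -4.297
endloop
endfacet
facet normal 0.530 0.674 -0.515
outer loop
vertex 1.569 1.805 -4.297
vertex 3.292 1.372 -3.089
vertex 2.223 1.057 -4.603
endloop
endfacet
facet normal 0.630 -0.719 -0.295
outer loop
vertex 2.223 1.057 -4.603
vertex 2.131 -0.105 -1.963
vertex 1.063 -0.42 -3.477
endloop
endfacet
facet normal 0.629 -0.719 -0.295
outer loop
vertex 3.292 1.372 -3.089
vertex 2.131 -0.105 -1.963
vertex 2.223 1.057 -4.603
endloop
endfacet
facet normal -0.588 -0.069 0.806
outer loop
vertex -0.427 -1.252 0.021
vertex -0.103 -2.196 0.176
vertex 0.384 -1.419 0.598
endloop
endfacet
facet normal -0.375 0.605 0.702
outer loop
vertex -0.427 -1.252 0.021
vertex 0.384 -1.419 0.598
vertex 0.383 -0.655 -0.061
endloop
endfacet
facet normal -0.589 0.806 0.052
outer loop
vertex -0.427 -1.252 0.021
vertex 0.383 -0.655 -0.061
vertex -0.106 -0.959 -0.89
endloop
endfacet
facet normal -0.934 0.257 -0.247
outer loop
vertex -0.427 -1.252 0.021
vertex -0.106 -0.959 -0.89
vertex -0.406 -1.911 -0.744
endloop
endfacet
facet normal -0.933 -0.284 0.219
outer loop
vertex -0.427 -1.252 0.021
vertex -0.406 -1.911 -0.744
vertex -0.103 -2.196 0.176
endloop
endfacet
facet normal 0.338 0.615 0.712
outer loop
vertex 0.383 -0.655 -0.061
vertex 0.384 -1.419 0.598
vertex 1.206 -1.229 0.044
endloop
endfacet
facet normal -0.005 -0.475 0.880
outer loop
vertex 0.384 -1.419 0.598
vertex -0.103 -2.196 0.176
vertex 0.906 -2.181 0.19
endloop
endfacet
facet normal -0.565 -0.822 -0.069
outer loop
vertex -0.103 -2.196 0.176
vertex -0.406 -1.911 -0.744
vertex 0.417 -2.485 -0.639
endloop
endfacet
facet normal -0.566 0.052 -0.822
outer loop
vertex -0.406 -1.911 -0.744
vertex -0.106 -0.959 -0.89
vertex 0.416 -1.721 -1.298
endloop
endfacet
facet normal -0.009 0.941 -0.339
outer loop
vertex -0.106 -0.959 -0.89
vertex 0.383 -0.655 -0.061
vertex 0.903 -0.944 -0.876
endloop
endfacet
facet normal 0.934 -0.257 0.247
outer loop
vertex 1.227 -1.888 -0.721
vertex 1.206 -1.229 0.044
vertex 0.906 -2.181 0.19
endloop
endfacet
facet normal 0.589 -0.806 -0.052
outer loop
vertex 1.227 -1.888 -0.721
vertex 0.906 -2.181 0.19
vertex 0.417 -2.485 -0.639
endloop
endfacet
facet normal 0.375 -0.605 -0.702
outer loop
vertex 1.227 -1.888 -0.721
vertex 0.417 -2.485 -0.639
vertex 0.416 -1.721 -1.298
endloop
endfacet
facet normal 0.588 0.069 -0.806
outer loop
vertex 1.227 -1.888 -0.721
vertex 0.416 -1.721 -1.298
vertex 0.903 -0.944 -0.876
endloop
endfacet
facet normal 0.933 0.284 -0.219
outer loop
vertex 1.227 -1.888 -0.721
vertex 0.903 -0.944 -0.876
vertex 1.206 -1.229 0.044
endloop
endfacet
facet normal 0.566 -0.052 0.822
outer loop
vertex 0.906 -2.181 0.19
vertex 1.206 -1.229 0.044
vertex 0.384 -1.419 0.598
endloop
endfacet
facet normal 0.009 -0.941 0.339
outer loop
vertex 0.417 -2.485 -0.639
vertex 0.906 -2.181 0.19
vertex -0.103 -2.196 0.176
endloop
endfacet
facet normal -0.338 -0.615 -0.712
outer loop
vertex 0.416 -1.721 -1.298
vertex 0.417 -2.485 -0.639
vertex -0.406 -1.911 -0.744
endloop
endfacet
facet normal 0.005 0.475 -0.880
outer loop
vertex 0.903 -0.944 -0.876
vertex 0.416 -1.721 -1.298
vertex -0.106 -0.959 -0.89
endloop
endfacet
facet normal 0.565 0.822 0.069
outer loop
vertex 1.206 -1.229 0.044
vertex 0.903 -0.944 -0.876
vertex 0.383 -0.655 -0.061
endloop
endfacet

endsolid
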